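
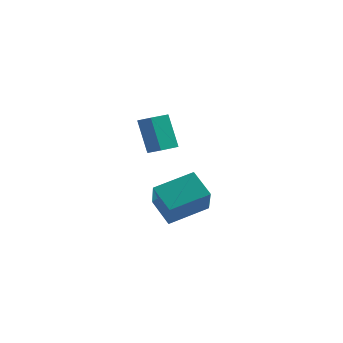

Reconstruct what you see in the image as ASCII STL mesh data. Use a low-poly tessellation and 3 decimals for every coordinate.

solid 
facet normal -0.311 0.411 0.857
outer loop
vertex -3.278 -0.553 4.468
vertex -2.617 0.378 4.261
vertex -3.963 -0.164 4.033
endloop
endfacet
facet normal -0.569 -0.803 0.179
outer loop
vertex -3.363 -0.958 2.379
vertex -3.278 -0.553 4.468
vertex -3.963 -0.164 4.033
endloop
endfacet
facet normal -0.311 0.412 0.856
outer loop
vertex -3.963 -0.164 4.033
vertex -2.617 0.378 4.261
vertex -3.302 0.767 3.825
endloop
endfacet
facet normal -0.761 0.432 -0.484
outer loop
vertex -3.302 0.767 3.825
vertex -3.363 -0.958 2.379
vertex -3.963 -0.164 4.033
endloop
endfacet
facet normal 0.761 -0.433 0.484
outer loop
vertex -3.278 -0.553 4.468
vertex -2.017 -0.416 2.607
vertex -2.617 0.378 4.261
endloop
endfacet
facet normal -0.569 -0.802 0.179
outer loop
vertex -2.678 -1.347 2.815
vertex -3.278 -0.553 4.468
vertex -3.363 -0.958 2.379
endloop
endfacet
facet normal 0.761 -0.432 0.484
outer loop
vertex -2.678 -1.347 2.815
vertex -2.017 -0.416 2.607
vertex -3.278 -0.553 4.468
endloop
endfacet
facet normal 0.569 0.802 -0.179
outer loop
vertex -2.617 0.378 4.261
vertex -2.017 -0.416 2.607
vertex -3.302 0.767 3.825
endloop
endfacet
facet normal -0.761 0.433 -0.484
outer loop
vertex -2.702 -0.027 2.172
vertex -3.363 -0.958 2.379
vertex -3.302 0.767 3.825
endloop
endfacet
facet normal 0.569 0.802 -0.179
outer loop
vertex -3.302 0.767 3.825
vertex -2.017 -0.416 2.607
vertex -2.702 -0.027 2.172
endloop
endfacet
facet normal 0.311 -0.412 -0.857
outer loop
vertex -2.702 -0.027 2.172
vertex -2.678 -1.347 2.815
vertex -3.363 -0.958 2.379
endloop
endfacet
facet normal 0.310 -0.412 -0.857
outer loop
vertex -2.017 -0.416 2.607
vertex -2.678 -1.347 2.815
vertex -2.702 -0.027 2.172
endloop
endfacet
facet normal -0.801 -0.542 -0.253
outer loop
vertex -2.447 -0.316 -1.738
vertex -3.404 0.712 -0.911
vertex -2.678 0.795 -3.386
endloop
endfacet
facet normal 0.587 -0.631 -0.507
outer loop
vertex -0.916 1.988 -2.829
vertex -2.447 -0.316 -1.738
vertex -2.678 0.795 -3.386
endloop
endfacet
facet normal -0.801 -0.542 -0.253
outer loop
vertex -2.678 0.795 -3.386
vertex -3.404 0.712 -0.911
vertex -3.635 1.823 -2.559
endloop
endfacet
facet normal -0.115 0.555 -0.824
outer loop
vertex -3.635 1.823 -2.559
vertex -0.916 1.988 -2.829
vertex -2.678 0.795 -3.386
endloop
endfacet
facet normal 0.115 -0.555 0.824
outer loop
vertex -2.447 -0.316 -1.738
vertex -1.642 1.905 -0.354
vertex -3.404 0.712 -0.911
endloop
endfacet
facet normal 0.587 -0.631 -0.507
outer loop
vertex -0.685 0.877 -1.181
vertex -2.447 -0.316 -1.738
vertex -0.916 1.988 -2.829
endloop
endfacet
facet normal 0.115 -0.555 0.824
outer loop
vertex -0.685 0.877 -1.181
vertex -1.642 1.905 -0.354
vertex -2.447 -0.316 -1.738
endloop
endfacet
facet normal -0.587 0.631 0.507
outer loop
vertex -3.404 0.712 -0.911
vertex -1.642 1.905 -0.354
vertex -3.635 1.823 -2.559
endloop
endfacet
facet normal -0.115 0.555 -0.824
outer loop
vertex -1.873 3.016 -2.002
vertex -0.916 1.988 -2.829
vertex -3.635 1.823 -2.559
endloop
endfacet
facet normal -0.587 0.631 0.507
outer loop
vertex -3.635 1.823 -2.559
vertex -1.642 1.905 -0.354
vertex -1.873 3.016 -2.002
endloop
endfacet
facet normal 0.801 0.542 0.253
outer loop
vertex -1.873 3.016 -2.002
vertex -0.685 0.877 -1.181
vertex -0.916 1.988 -2.829
endloop
endfacet
facet normal 0.801 0.542 0.253
outer loop
vertex -1.642 1.905 -0.354
vertex -0.685 0.877 -1.181
vertex -1.873 3.016 -2.002
endloop
endfacet

endsolid


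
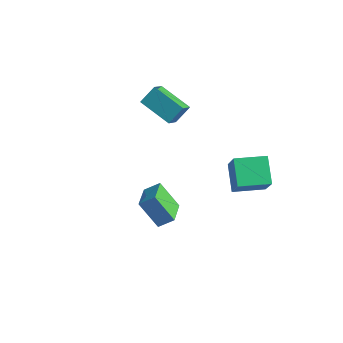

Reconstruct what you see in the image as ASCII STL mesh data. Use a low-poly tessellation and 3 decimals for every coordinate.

solid 
facet normal -0.433 0.350 -0.831
outer loop
vertex 2.097 2.912 -2.331
vertex 3.316 4.263 -2.397
vertex 3.142 1.923 -3.292
endloop
endfacet
facet normal -0.669 -0.742 0.036
outer loop
vertex 4.064 1.177 -1.523
vertex 2.097 2.912 -2.331
vertex 3.142 1.923 -3.292
endloop
endfacet
facet normal -0.433 0.350 -0.831
outer loop
vertex 3.142 1.923 -3.292
vertex 3.316 4.263 -2.397
vertex 4.36 3.274 -3.358
endloop
endfacet
facet normal 0.604 -0.572 -0.556
outer loop
vertex 4.36 3.274 -3.358
vertex 4.064 1.177 -1.523
vertex 3.142 1.923 -3.292
endloop
endfacet
facet normal -0.604 0.572 0.556
outer loop
vertex 2.097 2.912 -2.331
vertex 4.238 3.517 -0.628
vertex 3.316 4.263 -2.397
endloop
endfacet
facet normal -0.669 -0.742 0.036
outer loop
vertex 3.02 2.166 -0.562
vertex 2.097 2.912 -2.331
vertex 4.064 1.177 -1.523
endloop
endfacet
facet normal -0.604 0.571 0.556
outer loop
vertex 3.02 2.166 -0.562
vertex 4.238 3.517 -0.628
vertex 2.097 2.912 -2.331
endloop
endfacet
facet normal 0.670 0.742 -0.036
outer loop
vertex 3.316 4.263 -2.397
vertex 4.238 3.517 -0.628
vertex 4.36 3.274 -3.358
endloop
endfacet
facet normal 0.603 -0.572 -0.556
outer loop
vertex 5.283 2.528 -1.589
vertex 4.064 1.177 -1.523
vertex 4.36 3.274 -3.358
endloop
endfacet
facet normal 0.669 0.742 -0.036
outer loop
vertex 4.36 3.274 -3.358
vertex 4.238 3.517 -0.628
vertex 5.283 2.528 -1.589
endloop
endfacet
facet normal 0.433 -0.350 0.831
outer loop
vertex 5.283 2.528 -1.589
vertex 3.02 2.166 -0.562
vertex 4.064 1.177 -1.523
endloop
endfacet
facet normal 0.433 -0.350 0.831
outer loop
vertex 4.238 3.517 -0.628
vertex 3.02 2.166 -0.562
vertex 5.283 2.528 -1.589
endloop
endfacet
facet normal -0.944 -0.008 0.329
outer loop
vertex -2.885 2.83 1.477
vertex -3.199 3.821 0.6
vertex -3.176 1.981 0.62
endloop
endfacet
facet normal 0.231 -0.729 0.644
outer loop
vertex -1.221 1.999 -0.06
vertex -2.885 2.83 1.477
vertex -3.176 1.981 0.62
endloop
endfacet
facet normal -0.944 -0.008 0.329
outer loop
vertex -3.176 1.981 0.62
vertex -3.199 3.821 0.6
vertex -3.49 2.973 -0.256
endloop
endfacet
facet normal -0.234 -0.684 -0.691
outer loop
vertex -3.49 2.973 -0.256
vertex -1.221 1.999 -0.06
vertex -3.176 1.981 0.62
endloop
endfacet
facet normal 0.234 0.685 0.690
outer loop
vertex -2.885 2.83 1.477
vertex -1.244 3.839 -0.08
vertex -3.199 3.821 0.6
endloop
endfacet
facet normal 0.231 -0.729 0.644
outer loop
vertex -0.93 2.847 0.796
vertex -2.885 2.83 1.477
vertex -1.221 1.999 -0.06
endloop
endfacet
facet normal 0.235 0.684 0.691
outer loop
vertex -0.93 2.847 0.796
vertex -1.244 3.839 -0.08
vertex -2.885 2.83 1.477
endloop
endfacet
facet normal -0.231 0.729 -0.644
outer loop
vertex -3.199 3.821 0.6
vertex -1.244 3.839 -0.08
vertex -3.49 2.973 -0.256
endloop
endfacet
facet normal -0.234 -0.685 -0.690
outer loop
vertex -1.535 2.99 -0.937
vertex -1.221 1.999 -0.06
vertex -3.49 2.973 -0.256
endloop
endfacet
facet normal -0.231 0.729 -0.644
outer loop
vertex -3.49 2.973 -0.256
vertex -1.244 3.839 -0.08
vertex -1.535 2.99 -0.937
endloop
endfacet
facet normal 0.944 0.008 -0.329
outer loop
vertex -1.535 2.99 -0.937
vertex -0.93 2.847 0.796
vertex -1.221 1.999 -0.06
endloop
endfacet
facet normal 0.944 0.008 -0.329
outer loop
vertex -1.244 3.839 -0.08
vertex -0.93 2.847 0.796
vertex -1.535 2.99 -0.937
endloop
endfacet
facet normal -0.624 -0.534 -0.570
outer loop
vertex 1.923 -4.252 0.124
vertex 1.173 -2.936 -0.288
vertex 3.023 -4.059 -1.262
endloop
endfacet
facet normal 0.478 -0.838 0.263
outer loop
vertex 3.647 -3.524 -0.692
vertex 1.923 -4.252 0.124
vertex 3.023 -4.059 -1.262
endloop
endfacet
facet normal -0.624 -0.535 -0.570
outer loop
vertex 3.023 -4.059 -1.262
vertex 1.173 -2.936 -0.288
vertex 2.272 -2.743 -1.674
endloop
endfacet
facet normal 0.618 0.109 -0.779
outer loop
vertex 2.272 -2.743 -1.674
vertex 3.647 -3.524 -0.692
vertex 3.023 -4.059 -1.262
endloop
endfacet
facet normal -0.618 -0.109 0.779
outer loop
vertex 1.923 -4.252 0.124
vertex 1.797 -2.401 0.282
vertex 1.173 -2.936 -0.288
endloop
endfacet
facet normal 0.478 -0.838 0.262
outer loop
vertex 2.548 -3.717 0.694
vertex 1.923 -4.252 0.124
vertex 3.647 -3.524 -0.692
endloop
endfacet
facet normal -0.618 -0.109 0.779
outer loop
vertex 2.548 -3.717 0.694
vertex 1.797 -2.401 0.282
vertex 1.923 -4.252 0.124
endloop
endfacet
facet normal -0.478 0.838 -0.263
outer loop
vertex 1.173 -2.936 -0.288
vertex 1.797 -2.401 0.282
vertex 2.272 -2.743 -1.674
endloop
endfacet
facet normal 0.618 0.108 -0.779
outer loop
vertex 2.897 -2.208 -1.104
vertex 3.647 -3.524 -0.692
vertex 2.272 -2.743 -1.674
endloop
endfacet
facet normal -0.478 0.838 -0.263
outer loop
vertex 2.272 -2.743 -1.674
vertex 1.797 -2.401 0.282
vertex 2.897 -2.208 -1.104
endloop
endfacet
facet normal 0.625 0.534 0.570
outer loop
vertex 2.897 -2.208 -1.104
vertex 2.548 -3.717 0.694
vertex 3.647 -3.524 -0.692
endloop
endfacet
facet normal 0.624 0.535 0.570
outer loop
vertex 1.797 -2.401 0.282
vertex 2.548 -3.717 0.694
vertex 2.897 -2.208 -1.104
endloop
endfacet

endsolid


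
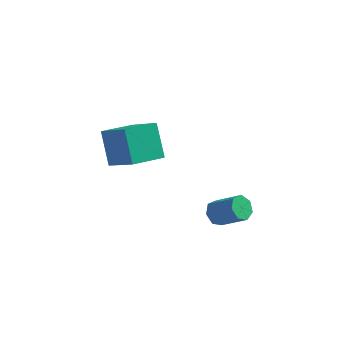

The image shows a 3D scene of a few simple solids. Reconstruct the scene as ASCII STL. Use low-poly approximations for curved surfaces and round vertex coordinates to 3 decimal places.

solid 
facet normal -0.737 0.212 -0.642
outer loop
vertex 3.192 -2.436 -2.099
vertex 2.794 -2.607 -1.699
vertex 3.023 -2.07 -1.784
endloop
endfacet
facet normal 0.591 0.665 -0.456
outer loop
vertex 3.192 -2.436 -2.099
vertex 3.023 -2.07 -1.784
vertex 4.245 -2.742 -1.181
endloop
endfacet
facet normal 0.591 0.666 -0.455
outer loop
vertex 4.245 -2.742 -1.181
vertex 3.023 -2.07 -1.784
vertex 4.076 -2.376 -0.865
endloop
endfacet
facet normal 0.736 -0.215 0.642
outer loop
vertex 4.245 -2.742 -1.181
vertex 4.076 -2.376 -0.865
vertex 3.846 -2.913 -0.781
endloop
endfacet
facet normal -0.736 0.212 -0.643
outer loop
vertex 3.023 -2.07 -1.784
vertex 2.794 -2.607 -1.699
vertex 2.681 -2.109 -1.405
endloop
endfacet
facet normal 0.109 0.974 0.199
outer loop
vertex 3.023 -2.07 -1.784
vertex 2.681 -2.109 -1.405
vertex 4.076 -2.376 -0.865
endloop
endfacet
facet normal 0.110 0.974 0.197
outer loop
vertex 4.076 -2.376 -0.865
vertex 2.681 -2.109 -1.405
vertex 3.734 -2.414 -0.486
endloop
endfacet
facet normal 0.736 -0.215 0.642
outer loop
vertex 4.076 -2.376 -0.865
vertex 3.734 -2.414 -0.486
vertex 3.846 -2.913 -0.781
endloop
endfacet
facet normal -0.736 0.212 -0.643
outer loop
vertex 2.681 -2.109 -1.405
vertex 2.794 -2.607 -1.699
vertex 2.424 -2.522 -1.247
endloop
endfacet
facet normal -0.453 0.550 0.702
outer loop
vertex 2.681 -2.109 -1.405
vertex 2.424 -2.522 -1.247
vertex 3.734 -2.414 -0.486
endloop
endfacet
facet normal -0.453 0.548 0.703
outer loop
vertex 3.734 -2.414 -0.486
vertex 2.424 -2.522 -1.247
vertex 3.477 -2.828 -0.329
endloop
endfacet
facet normal 0.737 -0.214 0.642
outer loop
vertex 3.734 -2.414 -0.486
vertex 3.477 -2.828 -0.329
vertex 3.846 -2.913 -0.781
endloop
endfacet
facet normal -0.736 0.214 -0.643
outer loop
vertex 2.424 -2.522 -1.247
vertex 2.794 -2.607 -1.699
vertex 2.445 -3.0 -1.43
endloop
endfacet
facet normal -0.675 -0.289 0.678
outer loop
vertex 2.424 -2.522 -1.247
vertex 2.445 -3.0 -1.43
vertex 3.477 -2.828 -0.329
endloop
endfacet
facet normal -0.675 -0.289 0.678
outer loop
vertex 3.477 -2.828 -0.329
vertex 2.445 -3.0 -1.43
vertex 3.498 -3.306 -0.512
endloop
endfacet
facet normal 0.737 -0.213 0.642
outer loop
vertex 3.477 -2.828 -0.329
vertex 3.498 -3.306 -0.512
vertex 3.846 -2.913 -0.781
endloop
endfacet
facet normal -0.736 0.214 -0.642
outer loop
vertex 2.445 -3.0 -1.43
vertex 2.794 -2.607 -1.699
vertex 2.729 -3.182 -1.816
endloop
endfacet
facet normal -0.389 -0.910 0.143
outer loop
vertex 2.445 -3.0 -1.43
vertex 2.729 -3.182 -1.816
vertex 3.498 -3.306 -0.512
endloop
endfacet
facet normal -0.388 -0.910 0.142
outer loop
vertex 3.498 -3.306 -0.512
vertex 2.729 -3.182 -1.816
vertex 3.781 -3.487 -0.897
endloop
endfacet
facet normal 0.737 -0.213 0.642
outer loop
vertex 3.498 -3.306 -0.512
vertex 3.781 -3.487 -0.897
vertex 3.846 -2.913 -0.781
endloop
endfacet
facet normal -0.737 0.214 -0.641
outer loop
vertex 2.729 -3.182 -1.816
vertex 2.794 -2.607 -1.699
vertex 3.061 -2.931 -2.114
endloop
endfacet
facet normal 0.191 -0.845 -0.499
outer loop
vertex 2.729 -3.182 -1.816
vertex 3.061 -2.931 -2.114
vertex 3.781 -3.487 -0.897
endloop
endfacet
facet normal 0.189 -0.846 -0.498
outer loop
vertex 3.781 -3.487 -0.897
vertex 3.061 -2.931 -2.114
vertex 4.114 -3.237 -1.195
endloop
endfacet
facet normal 0.736 -0.213 0.643
outer loop
vertex 3.781 -3.487 -0.897
vertex 4.114 -3.237 -1.195
vertex 3.846 -2.913 -0.781
endloop
endfacet
facet normal -0.737 0.214 -0.641
outer loop
vertex 3.061 -2.931 -2.114
vertex 2.794 -2.607 -1.699
vertex 3.192 -2.436 -2.099
endloop
endfacet
facet normal 0.627 -0.143 -0.766
outer loop
vertex 3.061 -2.931 -2.114
vertex 3.192 -2.436 -2.099
vertex 4.114 -3.237 -1.195
endloop
endfacet
facet normal 0.626 -0.144 -0.766
outer loop
vertex 4.114 -3.237 -1.195
vertex 3.192 -2.436 -2.099
vertex 4.245 -2.742 -1.181
endloop
endfacet
facet normal 0.736 -0.213 0.643
outer loop
vertex 4.114 -3.237 -1.195
vertex 4.245 -2.742 -1.181
vertex 3.846 -2.913 -0.781
endloop
endfacet
facet normal -0.714 -0.662 0.227
outer loop
vertex -1.275 -0.835 1.293
vertex -2.463 0.033 0.091
vertex -0.749 -1.827 0.056
endloop
endfacet
facet normal 0.625 -0.457 0.632
outer loop
vertex 0.343 -0.813 -0.291
vertex -1.275 -0.835 1.293
vertex -0.749 -1.827 0.056
endloop
endfacet
facet normal -0.714 -0.662 0.227
outer loop
vertex -0.749 -1.827 0.056
vertex -2.463 0.033 0.091
vertex -1.937 -0.958 -1.146
endloop
endfacet
facet normal 0.315 -0.593 -0.741
outer loop
vertex -1.937 -0.958 -1.146
vertex 0.343 -0.813 -0.291
vertex -0.749 -1.827 0.056
endloop
endfacet
facet normal -0.316 0.593 0.740
outer loop
vertex -1.275 -0.835 1.293
vertex -1.371 1.047 -0.256
vertex -2.463 0.033 0.091
endloop
endfacet
facet normal 0.625 -0.457 0.632
outer loop
vertex -0.183 0.178 0.946
vertex -1.275 -0.835 1.293
vertex 0.343 -0.813 -0.291
endloop
endfacet
facet normal -0.315 0.593 0.741
outer loop
vertex -0.183 0.178 0.946
vertex -1.371 1.047 -0.256
vertex -1.275 -0.835 1.293
endloop
endfacet
facet normal -0.625 0.457 -0.632
outer loop
vertex -2.463 0.033 0.091
vertex -1.371 1.047 -0.256
vertex -1.937 -0.958 -1.146
endloop
endfacet
facet normal 0.315 -0.594 -0.740
outer loop
vertex -0.845 0.055 -1.493
vertex 0.343 -0.813 -0.291
vertex -1.937 -0.958 -1.146
endloop
endfacet
facet normal -0.625 0.457 -0.633
outer loop
vertex -1.937 -0.958 -1.146
vertex -1.371 1.047 -0.256
vertex -0.845 0.055 -1.493
endloop
endfacet
facet normal 0.714 0.662 -0.227
outer loop
vertex -0.845 0.055 -1.493
vertex -0.183 0.178 0.946
vertex 0.343 -0.813 -0.291
endloop
endfacet
facet normal 0.714 0.662 -0.227
outer loop
vertex -1.371 1.047 -0.256
vertex -0.183 0.178 0.946
vertex -0.845 0.055 -1.493
endloop
endfacet

endsolid


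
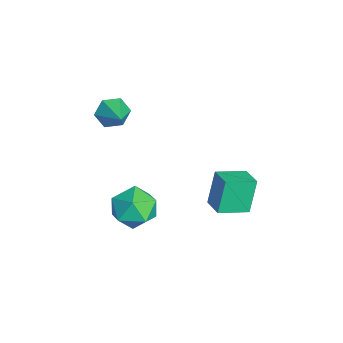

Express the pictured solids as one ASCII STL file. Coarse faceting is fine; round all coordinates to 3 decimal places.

solid 
facet normal -0.874 -0.184 -0.450
outer loop
vertex -2.877 -1.188 -2.579
vertex -3.28 -0.789 -1.959
vertex -3.022 -0.363 -2.635
endloop
endfacet
facet normal 0.788 0.097 -0.608
outer loop
vertex -2.877 -1.188 -2.579
vertex -3.022 -0.363 -2.635
vertex -1.96 -0.511 -1.281
endloop
endfacet
facet normal -0.874 -0.185 -0.450
outer loop
vertex -3.022 -0.363 -2.635
vertex -3.28 -0.789 -1.959
vertex -3.425 0.036 -2.016
endloop
endfacet
facet normal 0.449 0.855 -0.259
outer loop
vertex -3.022 -0.363 -2.635
vertex -3.425 0.036 -2.016
vertex -1.96 -0.511 -1.281
endloop
endfacet
facet normal -0.874 -0.185 -0.450
outer loop
vertex -3.425 0.036 -2.016
vertex -3.28 -0.789 -1.959
vertex -3.683 -0.391 -1.339
endloop
endfacet
facet normal 0.040 0.838 0.544
outer loop
vertex -3.425 0.036 -2.016
vertex -3.683 -0.391 -1.339
vertex -1.96 -0.511 -1.281
endloop
endfacet
facet normal -0.874 -0.185 -0.449
outer loop
vertex -3.683 -0.391 -1.339
vertex -3.28 -0.789 -1.959
vertex -3.537 -1.216 -1.283
endloop
endfacet
facet normal -0.029 0.063 0.998
outer loop
vertex -3.683 -0.391 -1.339
vertex -3.537 -1.216 -1.283
vertex -1.96 -0.511 -1.281
endloop
endfacet
facet normal -0.874 -0.185 -0.449
outer loop
vertex -3.537 -1.216 -1.283
vertex -3.28 -0.789 -1.959
vertex -3.134 -1.615 -1.903
endloop
endfacet
facet normal 0.310 -0.695 0.649
outer loop
vertex -3.537 -1.216 -1.283
vertex -3.134 -1.615 -1.903
vertex -1.96 -0.511 -1.281
endloop
endfacet
facet normal -0.874 -0.185 -0.449
outer loop
vertex -3.134 -1.615 -1.903
vertex -3.28 -0.789 -1.959
vertex -2.877 -1.188 -2.579
endloop
endfacet
facet normal 0.719 -0.678 -0.155
outer loop
vertex -3.134 -1.615 -1.903
vertex -2.877 -1.188 -2.579
vertex -1.96 -0.511 -1.281
endloop
endfacet
facet normal -0.932 -0.289 -0.216
outer loop
vertex 0.728 3.267 -2.78
vertex 0.391 4.667 -3.201
vertex 1.223 2.895 -4.417
endloop
endfacet
facet normal 0.224 -0.933 0.280
outer loop
vertex 2.249 3.213 -4.179
vertex 0.728 3.267 -2.78
vertex 1.223 2.895 -4.417
endloop
endfacet
facet normal -0.932 -0.289 -0.216
outer loop
vertex 1.223 2.895 -4.417
vertex 0.391 4.667 -3.201
vertex 0.886 4.295 -4.837
endloop
endfacet
facet normal 0.283 -0.213 -0.935
outer loop
vertex 0.886 4.295 -4.837
vertex 2.249 3.213 -4.179
vertex 1.223 2.895 -4.417
endloop
endfacet
facet normal -0.283 0.213 0.935
outer loop
vertex 0.728 3.267 -2.78
vertex 1.417 4.985 -2.963
vertex 0.391 4.667 -3.201
endloop
endfacet
facet normal 0.225 -0.933 0.280
outer loop
vertex 1.754 3.585 -2.543
vertex 0.728 3.267 -2.78
vertex 2.249 3.213 -4.179
endloop
endfacet
facet normal -0.282 0.213 0.936
outer loop
vertex 1.754 3.585 -2.543
vertex 1.417 4.985 -2.963
vertex 0.728 3.267 -2.78
endloop
endfacet
facet normal -0.224 0.933 -0.280
outer loop
vertex 0.391 4.667 -3.201
vertex 1.417 4.985 -2.963
vertex 0.886 4.295 -4.837
endloop
endfacet
facet normal 0.282 -0.213 -0.935
outer loop
vertex 1.912 4.613 -4.6
vertex 2.249 3.213 -4.179
vertex 0.886 4.295 -4.837
endloop
endfacet
facet normal -0.225 0.933 -0.280
outer loop
vertex 0.886 4.295 -4.837
vertex 1.417 4.985 -2.963
vertex 1.912 4.613 -4.6
endloop
endfacet
facet normal 0.932 0.289 0.216
outer loop
vertex 1.912 4.613 -4.6
vertex 1.754 3.585 -2.543
vertex 2.249 3.213 -4.179
endloop
endfacet
facet normal 0.932 0.289 0.216
outer loop
vertex 1.417 4.985 -2.963
vertex 1.754 3.585 -2.543
vertex 1.912 4.613 -4.6
endloop
endfacet
facet normal -0.911 0.164 0.378
outer loop
vertex 1.497 -0.752 -3.106
vertex 1.968 -0.248 -2.19
vertex 1.698 0.377 -3.112
endloop
endfacet
facet normal -0.928 0.163 -0.335
outer loop
vertex 1.497 -0.752 -3.106
vertex 1.698 0.377 -3.112
vertex 1.924 -0.251 -4.044
endloop
endfacet
facet normal -0.683 -0.468 -0.561
outer loop
vertex 1.497 -0.752 -3.106
vertex 1.924 -0.251 -4.044
vertex 2.334 -1.264 -3.698
endloop
endfacet
facet normal -0.515 -0.857 0.014
outer loop
vertex 1.497 -0.752 -3.106
vertex 2.334 -1.264 -3.698
vertex 2.361 -1.262 -2.552
endloop
endfacet
facet normal -0.656 -0.466 0.594
outer loop
vertex 1.497 -0.752 -3.106
vertex 2.361 -1.262 -2.552
vertex 1.968 -0.248 -2.19
endloop
endfacet
facet normal -0.481 0.669 -0.567
outer loop
vertex 1.924 -0.251 -4.044
vertex 1.698 0.377 -3.112
vertex 2.659 0.562 -3.708
endloop
endfacet
facet normal -0.454 0.670 0.587
outer loop
vertex 1.698 0.377 -3.112
vertex 1.968 -0.248 -2.19
vertex 2.686 0.564 -2.562
endloop
endfacet
facet normal -0.041 -0.350 0.936
outer loop
vertex 1.968 -0.248 -2.19
vertex 2.361 -1.262 -2.552
vertex 3.096 -0.449 -2.216
endloop
endfacet
facet normal 0.187 -0.982 -0.003
outer loop
vertex 2.361 -1.262 -2.552
vertex 2.334 -1.264 -3.698
vertex 3.322 -1.077 -3.148
endloop
endfacet
facet normal -0.084 -0.352 -0.932
outer loop
vertex 2.334 -1.264 -3.698
vertex 1.924 -0.251 -4.044
vertex 3.052 -0.452 -4.07
endloop
endfacet
facet normal 0.515 0.857 -0.014
outer loop
vertex 3.523 0.052 -3.154
vertex 2.659 0.562 -3.708
vertex 2.686 0.564 -2.562
endloop
endfacet
facet normal 0.683 0.468 0.561
outer loop
vertex 3.523 0.052 -3.154
vertex 2.686 0.564 -2.562
vertex 3.096 -0.449 -2.216
endloop
endfacet
facet normal 0.928 -0.163 0.335
outer loop
vertex 3.523 0.052 -3.154
vertex 3.096 -0.449 -2.216
vertex 3.322 -1.077 -3.148
endloop
endfacet
facet normal 0.911 -0.164 -0.378
outer loop
vertex 3.523 0.052 -3.154
vertex 3.322 -1.077 -3.148
vertex 3.052 -0.452 -4.07
endloop
endfacet
facet normal 0.656 0.466 -0.594
outer loop
vertex 3.523 0.052 -3.154
vertex 3.052 -0.452 -4.07
vertex 2.659 0.562 -3.708
endloop
endfacet
facet normal -0.187 0.982 0.003
outer loop
vertex 2.686 0.564 -2.562
vertex 2.659 0.562 -3.708
vertex 1.698 0.377 -3.112
endloop
endfacet
facet normal 0.084 0.352 0.932
outer loop
vertex 3.096 -0.449 -2.216
vertex 2.686 0.564 -2.562
vertex 1.968 -0.248 -2.19
endloop
endfacet
facet normal 0.481 -0.669 0.567
outer loop
vertex 3.322 -1.077 -3.148
vertex 3.096 -0.449 -2.216
vertex 2.361 -1.262 -2.552
endloop
endfacet
facet normal 0.454 -0.670 -0.587
outer loop
vertex 3.052 -0.452 -4.07
vertex 3.322 -1.077 -3.148
vertex 2.334 -1.264 -3.698
endloop
endfacet
facet normal 0.041 0.350 -0.936
outer loop
vertex 2.659 0.562 -3.708
vertex 3.052 -0.452 -4.07
vertex 1.924 -0.251 -4.044
endloop
endfacet

endsolid


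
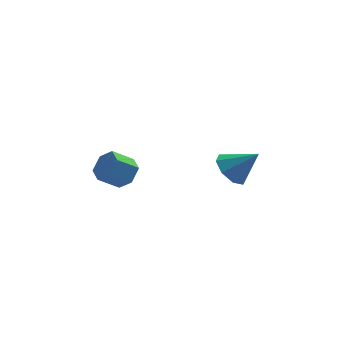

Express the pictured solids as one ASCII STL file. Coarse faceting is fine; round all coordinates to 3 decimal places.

solid 
facet normal 0.775 0.185 -0.604
outer loop
vertex -2.562 -2.423 -1.704
vertex -3.102 -2.029 -2.276
vertex -2.718 -1.559 -1.639
endloop
endfacet
facet normal 0.607 0.050 0.793
outer loop
vertex -2.562 -2.423 -1.704
vertex -2.718 -1.559 -1.639
vertex -3.577 -2.665 -0.912
endloop
endfacet
facet normal 0.607 0.050 0.793
outer loop
vertex -3.577 -2.665 -0.912
vertex -2.718 -1.559 -1.639
vertex -3.733 -1.801 -0.847
endloop
endfacet
facet normal -0.774 -0.185 0.605
outer loop
vertex -3.577 -2.665 -0.912
vertex -3.733 -1.801 -0.847
vertex -4.118 -2.271 -1.484
endloop
endfacet
facet normal 0.775 0.185 -0.604
outer loop
vertex -2.718 -1.559 -1.639
vertex -3.102 -2.029 -2.276
vertex -3.258 -1.165 -2.211
endloop
endfacet
facet normal 0.151 0.875 0.460
outer loop
vertex -2.718 -1.559 -1.639
vertex -3.258 -1.165 -2.211
vertex -3.733 -1.801 -0.847
endloop
endfacet
facet normal 0.151 0.875 0.460
outer loop
vertex -3.733 -1.801 -0.847
vertex -3.258 -1.165 -2.211
vertex -4.273 -1.407 -1.419
endloop
endfacet
facet normal -0.775 -0.185 0.605
outer loop
vertex -3.733 -1.801 -0.847
vertex -4.273 -1.407 -1.419
vertex -4.118 -2.271 -1.484
endloop
endfacet
facet normal 0.774 0.185 -0.605
outer loop
vertex -3.258 -1.165 -2.211
vertex -3.102 -2.029 -2.276
vertex -3.643 -1.635 -2.848
endloop
endfacet
facet normal -0.456 0.825 -0.333
outer loop
vertex -3.258 -1.165 -2.211
vertex -3.643 -1.635 -2.848
vertex -4.273 -1.407 -1.419
endloop
endfacet
facet normal -0.456 0.825 -0.333
outer loop
vertex -4.273 -1.407 -1.419
vertex -3.643 -1.635 -2.848
vertex -4.658 -1.877 -2.056
endloop
endfacet
facet normal -0.775 -0.185 0.605
outer loop
vertex -4.273 -1.407 -1.419
vertex -4.658 -1.877 -2.056
vertex -4.118 -2.271 -1.484
endloop
endfacet
facet normal 0.774 0.185 -0.605
outer loop
vertex -3.643 -1.635 -2.848
vertex -3.102 -2.029 -2.276
vertex -3.487 -2.499 -2.913
endloop
endfacet
facet normal -0.607 -0.050 -0.793
outer loop
vertex -3.643 -1.635 -2.848
vertex -3.487 -2.499 -2.913
vertex -4.658 -1.877 -2.056
endloop
endfacet
facet normal -0.607 -0.050 -0.793
outer loop
vertex -4.658 -1.877 -2.056
vertex -3.487 -2.499 -2.913
vertex -4.502 -2.741 -2.121
endloop
endfacet
facet normal -0.775 -0.185 0.604
outer loop
vertex -4.658 -1.877 -2.056
vertex -4.502 -2.741 -2.121
vertex -4.118 -2.271 -1.484
endloop
endfacet
facet normal 0.775 0.185 -0.605
outer loop
vertex -3.487 -2.499 -2.913
vertex -3.102 -2.029 -2.276
vertex -2.947 -2.893 -2.341
endloop
endfacet
facet normal -0.151 -0.875 -0.460
outer loop
vertex -3.487 -2.499 -2.913
vertex -2.947 -2.893 -2.341
vertex -4.502 -2.741 -2.121
endloop
endfacet
facet normal -0.151 -0.875 -0.460
outer loop
vertex -4.502 -2.741 -2.121
vertex -2.947 -2.893 -2.341
vertex -3.962 -3.135 -1.549
endloop
endfacet
facet normal -0.775 -0.185 0.604
outer loop
vertex -4.502 -2.741 -2.121
vertex -3.962 -3.135 -1.549
vertex -4.118 -2.271 -1.484
endloop
endfacet
facet normal 0.775 0.185 -0.605
outer loop
vertex -2.947 -2.893 -2.341
vertex -3.102 -2.029 -2.276
vertex -2.562 -2.423 -1.704
endloop
endfacet
facet normal 0.456 -0.825 0.333
outer loop
vertex -2.947 -2.893 -2.341
vertex -2.562 -2.423 -1.704
vertex -3.962 -3.135 -1.549
endloop
endfacet
facet normal 0.456 -0.825 0.333
outer loop
vertex -3.962 -3.135 -1.549
vertex -2.562 -2.423 -1.704
vertex -3.577 -2.665 -0.912
endloop
endfacet
facet normal -0.774 -0.185 0.605
outer loop
vertex -3.962 -3.135 -1.549
vertex -3.577 -2.665 -0.912
vertex -4.118 -2.271 -1.484
endloop
endfacet
facet normal -0.696 0.206 -0.687
outer loop
vertex 2.69 -1.057 -3.686
vertex 1.94 -1.177 -2.962
vertex 2.518 -0.371 -3.306
endloop
endfacet
facet normal 0.935 0.320 -0.155
outer loop
vertex 2.69 -1.057 -3.686
vertex 2.518 -0.371 -3.306
vertex 3.18 -1.543 -1.738
endloop
endfacet
facet normal -0.696 0.206 -0.687
outer loop
vertex 2.518 -0.371 -3.306
vertex 1.94 -1.177 -2.962
vertex 2.007 -0.156 -2.724
endloop
endfacet
facet normal 0.625 0.728 0.280
outer loop
vertex 2.518 -0.371 -3.306
vertex 2.007 -0.156 -2.724
vertex 3.18 -1.543 -1.738
endloop
endfacet
facet normal -0.697 0.206 -0.687
outer loop
vertex 2.007 -0.156 -2.724
vertex 1.94 -1.177 -2.962
vertex 1.457 -0.54 -2.281
endloop
endfacet
facet normal 0.145 0.652 0.745
outer loop
vertex 2.007 -0.156 -2.724
vertex 1.457 -0.54 -2.281
vertex 3.18 -1.543 -1.738
endloop
endfacet
facet normal -0.697 0.206 -0.687
outer loop
vertex 1.457 -0.54 -2.281
vertex 1.94 -1.177 -2.962
vertex 1.19 -1.297 -2.237
endloop
endfacet
facet normal -0.225 0.136 0.965
outer loop
vertex 1.457 -0.54 -2.281
vertex 1.19 -1.297 -2.237
vertex 3.18 -1.543 -1.738
endloop
endfacet
facet normal -0.697 0.206 -0.687
outer loop
vertex 1.19 -1.297 -2.237
vertex 1.94 -1.177 -2.962
vertex 1.362 -1.983 -2.617
endloop
endfacet
facet normal -0.268 -0.517 0.813
outer loop
vertex 1.19 -1.297 -2.237
vertex 1.362 -1.983 -2.617
vertex 3.18 -1.543 -1.738
endloop
endfacet
facet normal -0.697 0.205 -0.687
outer loop
vertex 1.362 -1.983 -2.617
vertex 1.94 -1.177 -2.962
vertex 1.873 -2.198 -3.199
endloop
endfacet
facet normal 0.041 -0.925 0.378
outer loop
vertex 1.362 -1.983 -2.617
vertex 1.873 -2.198 -3.199
vertex 3.18 -1.543 -1.738
endloop
endfacet
facet normal -0.697 0.205 -0.687
outer loop
vertex 1.873 -2.198 -3.199
vertex 1.94 -1.177 -2.962
vertex 2.423 -1.814 -3.642
endloop
endfacet
facet normal 0.522 -0.848 -0.087
outer loop
vertex 1.873 -2.198 -3.199
vertex 2.423 -1.814 -3.642
vertex 3.18 -1.543 -1.738
endloop
endfacet
facet normal -0.697 0.206 -0.687
outer loop
vertex 2.423 -1.814 -3.642
vertex 1.94 -1.177 -2.962
vertex 2.69 -1.057 -3.686
endloop
endfacet
facet normal 0.892 -0.332 -0.307
outer loop
vertex 2.423 -1.814 -3.642
vertex 2.69 -1.057 -3.686
vertex 3.18 -1.543 -1.738
endloop
endfacet

endsolid


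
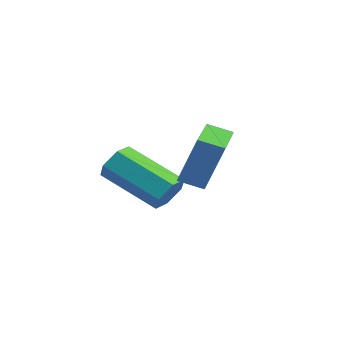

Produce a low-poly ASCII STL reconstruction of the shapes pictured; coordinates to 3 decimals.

solid 
facet normal 0.793 0.391 -0.468
outer loop
vertex -0.606 2.406 -2.082
vertex -0.992 2.559 -2.608
vertex -0.915 3.0 -2.109
endloop
endfacet
facet normal 0.398 0.247 0.883
outer loop
vertex -0.606 2.406 -2.082
vertex -0.915 3.0 -2.109
vertex -2.263 1.588 -1.106
endloop
endfacet
facet normal 0.398 0.247 0.883
outer loop
vertex -2.263 1.588 -1.106
vertex -0.915 3.0 -2.109
vertex -2.572 2.182 -1.133
endloop
endfacet
facet normal -0.793 -0.391 0.467
outer loop
vertex -2.263 1.588 -1.106
vertex -2.572 2.182 -1.133
vertex -2.648 1.741 -1.632
endloop
endfacet
facet normal 0.793 0.391 -0.468
outer loop
vertex -0.915 3.0 -2.109
vertex -0.992 2.559 -2.608
vertex -1.301 3.153 -2.635
endloop
endfacet
facet normal -0.201 0.891 0.406
outer loop
vertex -0.915 3.0 -2.109
vertex -1.301 3.153 -2.635
vertex -2.572 2.182 -1.133
endloop
endfacet
facet normal -0.201 0.891 0.406
outer loop
vertex -2.572 2.182 -1.133
vertex -1.301 3.153 -2.635
vertex -2.958 2.335 -1.659
endloop
endfacet
facet normal -0.792 -0.392 0.467
outer loop
vertex -2.572 2.182 -1.133
vertex -2.958 2.335 -1.659
vertex -2.648 1.741 -1.632
endloop
endfacet
facet normal 0.793 0.391 -0.467
outer loop
vertex -1.301 3.153 -2.635
vertex -0.992 2.559 -2.608
vertex -1.377 2.712 -3.134
endloop
endfacet
facet normal -0.599 0.643 -0.477
outer loop
vertex -1.301 3.153 -2.635
vertex -1.377 2.712 -3.134
vertex -2.958 2.335 -1.659
endloop
endfacet
facet normal -0.599 0.643 -0.477
outer loop
vertex -2.958 2.335 -1.659
vertex -1.377 2.712 -3.134
vertex -3.034 1.894 -2.158
endloop
endfacet
facet normal -0.792 -0.392 0.467
outer loop
vertex -2.958 2.335 -1.659
vertex -3.034 1.894 -2.158
vertex -2.648 1.741 -1.632
endloop
endfacet
facet normal 0.793 0.391 -0.467
outer loop
vertex -1.377 2.712 -3.134
vertex -0.992 2.559 -2.608
vertex -1.068 2.118 -3.107
endloop
endfacet
facet normal -0.398 -0.247 -0.883
outer loop
vertex -1.377 2.712 -3.134
vertex -1.068 2.118 -3.107
vertex -3.034 1.894 -2.158
endloop
endfacet
facet normal -0.398 -0.247 -0.883
outer loop
vertex -3.034 1.894 -2.158
vertex -1.068 2.118 -3.107
vertex -2.725 1.3 -2.131
endloop
endfacet
facet normal -0.793 -0.391 0.468
outer loop
vertex -3.034 1.894 -2.158
vertex -2.725 1.3 -2.131
vertex -2.648 1.741 -1.632
endloop
endfacet
facet normal 0.792 0.392 -0.467
outer loop
vertex -1.068 2.118 -3.107
vertex -0.992 2.559 -2.608
vertex -0.682 1.965 -2.581
endloop
endfacet
facet normal 0.201 -0.891 -0.406
outer loop
vertex -1.068 2.118 -3.107
vertex -0.682 1.965 -2.581
vertex -2.725 1.3 -2.131
endloop
endfacet
facet normal 0.201 -0.891 -0.406
outer loop
vertex -2.725 1.3 -2.131
vertex -0.682 1.965 -2.581
vertex -2.339 1.147 -1.605
endloop
endfacet
facet normal -0.793 -0.391 0.468
outer loop
vertex -2.725 1.3 -2.131
vertex -2.339 1.147 -1.605
vertex -2.648 1.741 -1.632
endloop
endfacet
facet normal 0.792 0.392 -0.467
outer loop
vertex -0.682 1.965 -2.581
vertex -0.992 2.559 -2.608
vertex -0.606 2.406 -2.082
endloop
endfacet
facet normal 0.599 -0.643 0.477
outer loop
vertex -0.682 1.965 -2.581
vertex -0.606 2.406 -2.082
vertex -2.339 1.147 -1.605
endloop
endfacet
facet normal 0.599 -0.643 0.477
outer loop
vertex -2.339 1.147 -1.605
vertex -0.606 2.406 -2.082
vertex -2.263 1.588 -1.106
endloop
endfacet
facet normal -0.793 -0.391 0.467
outer loop
vertex -2.339 1.147 -1.605
vertex -2.263 1.588 -1.106
vertex -2.648 1.741 -1.632
endloop
endfacet
facet normal -0.741 0.669 -0.058
outer loop
vertex -0.361 3.381 0.167
vertex 0.162 3.936 -0.105
vertex -0.662 2.916 -1.355
endloop
endfacet
facet normal -0.646 -0.685 0.337
outer loop
vertex 0.878 1.524 -1.235
vertex -0.361 3.381 0.167
vertex -0.662 2.916 -1.355
endloop
endfacet
facet normal -0.741 0.669 -0.058
outer loop
vertex -0.662 2.916 -1.355
vertex 0.162 3.936 -0.105
vertex -0.139 3.471 -1.628
endloop
endfacet
facet normal -0.186 -0.287 -0.940
outer loop
vertex -0.139 3.471 -1.628
vertex 0.878 1.524 -1.235
vertex -0.662 2.916 -1.355
endloop
endfacet
facet normal 0.185 0.286 0.940
outer loop
vertex -0.361 3.381 0.167
vertex 1.702 2.544 0.015
vertex 0.162 3.936 -0.105
endloop
endfacet
facet normal -0.646 -0.685 0.337
outer loop
vertex 1.179 1.989 0.288
vertex -0.361 3.381 0.167
vertex 0.878 1.524 -1.235
endloop
endfacet
facet normal 0.186 0.287 0.940
outer loop
vertex 1.179 1.989 0.288
vertex 1.702 2.544 0.015
vertex -0.361 3.381 0.167
endloop
endfacet
facet normal 0.646 0.685 -0.337
outer loop
vertex 0.162 3.936 -0.105
vertex 1.702 2.544 0.015
vertex -0.139 3.471 -1.628
endloop
endfacet
facet normal -0.185 -0.286 -0.940
outer loop
vertex 1.401 2.079 -1.507
vertex 0.878 1.524 -1.235
vertex -0.139 3.471 -1.628
endloop
endfacet
facet normal 0.646 0.685 -0.337
outer loop
vertex -0.139 3.471 -1.628
vertex 1.702 2.544 0.015
vertex 1.401 2.079 -1.507
endloop
endfacet
facet normal 0.741 -0.669 0.058
outer loop
vertex 1.401 2.079 -1.507
vertex 1.179 1.989 0.288
vertex 0.878 1.524 -1.235
endloop
endfacet
facet normal 0.741 -0.669 0.058
outer loop
vertex 1.702 2.544 0.015
vertex 1.179 1.989 0.288
vertex 1.401 2.079 -1.507
endloop
endfacet

endsolid


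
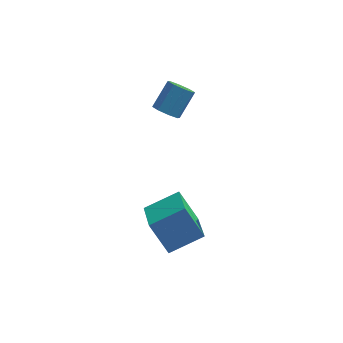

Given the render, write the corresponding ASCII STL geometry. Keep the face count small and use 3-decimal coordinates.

solid 
facet normal -0.424 -0.580 -0.695
outer loop
vertex -0.121 2.634 2.193
vertex -0.746 2.693 2.525
vertex -0.411 3.058 2.016
endloop
endfacet
facet normal 0.732 0.233 -0.640
outer loop
vertex -0.121 2.634 2.193
vertex -0.411 3.058 2.016
vertex 0.531 3.529 3.264
endloop
endfacet
facet normal 0.731 0.235 -0.640
outer loop
vertex 0.531 3.529 3.264
vertex -0.411 3.058 2.016
vertex 0.24 3.953 3.087
endloop
endfacet
facet normal 0.422 0.581 0.696
outer loop
vertex 0.531 3.529 3.264
vertex 0.24 3.953 3.087
vertex -0.094 3.587 3.595
endloop
endfacet
facet normal -0.422 -0.582 -0.695
outer loop
vertex -0.411 3.058 2.016
vertex -0.746 2.693 2.525
vertex -0.898 3.267 2.137
endloop
endfacet
facet normal 0.138 0.717 -0.683
outer loop
vertex -0.411 3.058 2.016
vertex -0.898 3.267 2.137
vertex 0.24 3.953 3.087
endloop
endfacet
facet normal 0.139 0.716 -0.684
outer loop
vertex 0.24 3.953 3.087
vertex -0.898 3.267 2.137
vertex -0.246 4.162 3.207
endloop
endfacet
facet normal 0.422 0.581 0.696
outer loop
vertex 0.24 3.953 3.087
vertex -0.246 4.162 3.207
vertex -0.094 3.587 3.595
endloop
endfacet
facet normal -0.423 -0.582 -0.695
outer loop
vertex -0.898 3.267 2.137
vertex -0.746 2.693 2.525
vertex -1.295 3.14 2.485
endloop
endfacet
facet normal -0.535 0.779 -0.326
outer loop
vertex -0.898 3.267 2.137
vertex -1.295 3.14 2.485
vertex -0.246 4.162 3.207
endloop
endfacet
facet normal -0.535 0.779 -0.326
outer loop
vertex -0.246 4.162 3.207
vertex -1.295 3.14 2.485
vertex -0.644 4.035 3.556
endloop
endfacet
facet normal 0.424 0.581 0.695
outer loop
vertex -0.246 4.162 3.207
vertex -0.644 4.035 3.556
vertex -0.094 3.587 3.595
endloop
endfacet
facet normal -0.422 -0.581 -0.696
outer loop
vertex -1.295 3.14 2.485
vertex -0.746 2.693 2.525
vertex -1.371 2.751 2.856
endloop
endfacet
facet normal -0.895 0.386 0.222
outer loop
vertex -1.295 3.14 2.485
vertex -1.371 2.751 2.856
vertex -0.644 4.035 3.556
endloop
endfacet
facet normal -0.895 0.385 0.223
outer loop
vertex -0.644 4.035 3.556
vertex -1.371 2.751 2.856
vertex -0.719 3.646 3.927
endloop
endfacet
facet normal 0.424 0.581 0.695
outer loop
vertex -0.644 4.035 3.556
vertex -0.719 3.646 3.927
vertex -0.094 3.587 3.595
endloop
endfacet
facet normal -0.422 -0.581 -0.696
outer loop
vertex -1.371 2.751 2.856
vertex -0.746 2.693 2.525
vertex -1.08 2.327 3.033
endloop
endfacet
facet normal -0.731 -0.234 0.641
outer loop
vertex -1.371 2.751 2.856
vertex -1.08 2.327 3.033
vertex -0.719 3.646 3.927
endloop
endfacet
facet normal -0.732 -0.233 0.640
outer loop
vertex -0.719 3.646 3.927
vertex -1.08 2.327 3.033
vertex -0.429 3.222 4.104
endloop
endfacet
facet normal 0.424 0.580 0.695
outer loop
vertex -0.719 3.646 3.927
vertex -0.429 3.222 4.104
vertex -0.094 3.587 3.595
endloop
endfacet
facet normal -0.422 -0.581 -0.696
outer loop
vertex -1.08 2.327 3.033
vertex -0.746 2.693 2.525
vertex -0.594 2.118 2.913
endloop
endfacet
facet normal -0.139 -0.717 0.683
outer loop
vertex -1.08 2.327 3.033
vertex -0.594 2.118 2.913
vertex -0.429 3.222 4.104
endloop
endfacet
facet normal -0.138 -0.717 0.684
outer loop
vertex -0.429 3.222 4.104
vertex -0.594 2.118 2.913
vertex 0.058 3.013 3.983
endloop
endfacet
facet normal 0.422 0.582 0.695
outer loop
vertex -0.429 3.222 4.104
vertex 0.058 3.013 3.983
vertex -0.094 3.587 3.595
endloop
endfacet
facet normal -0.424 -0.581 -0.695
outer loop
vertex -0.594 2.118 2.913
vertex -0.746 2.693 2.525
vertex -0.196 2.245 2.564
endloop
endfacet
facet normal 0.535 -0.780 0.326
outer loop
vertex -0.594 2.118 2.913
vertex -0.196 2.245 2.564
vertex 0.058 3.013 3.983
endloop
endfacet
facet normal 0.535 -0.779 0.326
outer loop
vertex 0.058 3.013 3.983
vertex -0.196 2.245 2.564
vertex 0.455 3.14 3.635
endloop
endfacet
facet normal 0.423 0.582 0.695
outer loop
vertex 0.058 3.013 3.983
vertex 0.455 3.14 3.635
vertex -0.094 3.587 3.595
endloop
endfacet
facet normal -0.424 -0.581 -0.695
outer loop
vertex -0.196 2.245 2.564
vertex -0.746 2.693 2.525
vertex -0.121 2.634 2.193
endloop
endfacet
facet normal 0.896 -0.385 -0.223
outer loop
vertex -0.196 2.245 2.564
vertex -0.121 2.634 2.193
vertex 0.455 3.14 3.635
endloop
endfacet
facet normal 0.895 -0.387 -0.222
outer loop
vertex 0.455 3.14 3.635
vertex -0.121 2.634 2.193
vertex 0.531 3.529 3.264
endloop
endfacet
facet normal 0.422 0.581 0.696
outer loop
vertex 0.455 3.14 3.635
vertex 0.531 3.529 3.264
vertex -0.094 3.587 3.595
endloop
endfacet
facet normal -0.483 0.261 0.836
outer loop
vertex -1.242 -2.03 -1.133
vertex 0.328 -1.421 -0.416
vertex -1.606 -0.154 -1.929
endloop
endfacet
facet normal -0.858 -0.333 -0.392
outer loop
vertex -0.708 -0.639 -3.484
vertex -1.242 -2.03 -1.133
vertex -1.606 -0.154 -1.929
endloop
endfacet
facet normal -0.483 0.261 0.836
outer loop
vertex -1.606 -0.154 -1.929
vertex 0.328 -1.421 -0.416
vertex -0.036 0.455 -1.212
endloop
endfacet
facet normal -0.176 0.906 -0.384
outer loop
vertex -0.036 0.455 -1.212
vertex -0.708 -0.639 -3.484
vertex -1.606 -0.154 -1.929
endloop
endfacet
facet normal 0.176 -0.906 0.384
outer loop
vertex -1.242 -2.03 -1.133
vertex 1.226 -1.906 -1.971
vertex 0.328 -1.421 -0.416
endloop
endfacet
facet normal -0.858 -0.333 -0.392
outer loop
vertex -0.344 -2.515 -2.688
vertex -1.242 -2.03 -1.133
vertex -0.708 -0.639 -3.484
endloop
endfacet
facet normal 0.176 -0.906 0.384
outer loop
vertex -0.344 -2.515 -2.688
vertex 1.226 -1.906 -1.971
vertex -1.242 -2.03 -1.133
endloop
endfacet
facet normal 0.858 0.333 0.392
outer loop
vertex 0.328 -1.421 -0.416
vertex 1.226 -1.906 -1.971
vertex -0.036 0.455 -1.212
endloop
endfacet
facet normal -0.176 0.906 -0.384
outer loop
vertex 0.862 -0.03 -2.767
vertex -0.708 -0.639 -3.484
vertex -0.036 0.455 -1.212
endloop
endfacet
facet normal 0.858 0.333 0.392
outer loop
vertex -0.036 0.455 -1.212
vertex 1.226 -1.906 -1.971
vertex 0.862 -0.03 -2.767
endloop
endfacet
facet normal 0.483 -0.261 -0.836
outer loop
vertex 0.862 -0.03 -2.767
vertex -0.344 -2.515 -2.688
vertex -0.708 -0.639 -3.484
endloop
endfacet
facet normal 0.483 -0.261 -0.836
outer loop
vertex 1.226 -1.906 -1.971
vertex -0.344 -2.515 -2.688
vertex 0.862 -0.03 -2.767
endloop
endfacet

endsolid


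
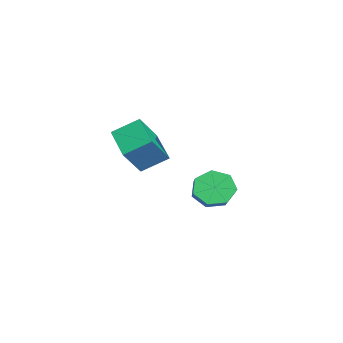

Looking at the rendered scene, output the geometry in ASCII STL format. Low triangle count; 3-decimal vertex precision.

solid 
facet normal -0.523 0.394 -0.756
outer loop
vertex 1.484 -3.771 1.96
vertex 1.314 -2.492 2.744
vertex 3.14 -3.071 1.178
endloop
endfacet
facet normal 0.113 -0.847 -0.519
outer loop
vertex 4.066 -3.768 2.516
vertex 1.484 -3.771 1.96
vertex 3.14 -3.071 1.178
endloop
endfacet
facet normal -0.523 0.394 -0.756
outer loop
vertex 3.14 -3.071 1.178
vertex 1.314 -2.492 2.744
vertex 2.97 -1.792 1.962
endloop
endfacet
facet normal 0.845 0.357 -0.399
outer loop
vertex 2.97 -1.792 1.962
vertex 4.066 -3.768 2.516
vertex 3.14 -3.071 1.178
endloop
endfacet
facet normal -0.845 -0.357 0.399
outer loop
vertex 1.484 -3.771 1.96
vertex 2.24 -3.189 4.082
vertex 1.314 -2.492 2.744
endloop
endfacet
facet normal 0.113 -0.847 -0.519
outer loop
vertex 2.41 -4.468 3.298
vertex 1.484 -3.771 1.96
vertex 4.066 -3.768 2.516
endloop
endfacet
facet normal -0.845 -0.357 0.399
outer loop
vertex 2.41 -4.468 3.298
vertex 2.24 -3.189 4.082
vertex 1.484 -3.771 1.96
endloop
endfacet
facet normal -0.113 0.847 0.519
outer loop
vertex 1.314 -2.492 2.744
vertex 2.24 -3.189 4.082
vertex 2.97 -1.792 1.962
endloop
endfacet
facet normal 0.845 0.357 -0.399
outer loop
vertex 3.896 -2.489 3.3
vertex 4.066 -3.768 2.516
vertex 2.97 -1.792 1.962
endloop
endfacet
facet normal -0.113 0.847 0.519
outer loop
vertex 2.97 -1.792 1.962
vertex 2.24 -3.189 4.082
vertex 3.896 -2.489 3.3
endloop
endfacet
facet normal 0.523 -0.394 0.756
outer loop
vertex 3.896 -2.489 3.3
vertex 2.41 -4.468 3.298
vertex 4.066 -3.768 2.516
endloop
endfacet
facet normal 0.523 -0.394 0.756
outer loop
vertex 2.24 -3.189 4.082
vertex 2.41 -4.468 3.298
vertex 3.896 -2.489 3.3
endloop
endfacet
facet normal -0.860 -0.105 -0.500
outer loop
vertex -2.621 -0.454 -3.35
vertex -3.175 -0.148 -2.462
vertex -2.783 0.474 -3.267
endloop
endfacet
facet normal 0.481 0.161 -0.862
outer loop
vertex -2.621 -0.454 -3.35
vertex -2.783 0.474 -3.267
vertex -1.512 -0.318 -2.706
endloop
endfacet
facet normal 0.481 0.161 -0.862
outer loop
vertex -1.512 -0.318 -2.706
vertex -2.783 0.474 -3.267
vertex -1.674 0.61 -2.623
endloop
endfacet
facet normal 0.860 0.105 0.499
outer loop
vertex -1.512 -0.318 -2.706
vertex -1.674 0.61 -2.623
vertex -2.065 -0.012 -1.818
endloop
endfacet
facet normal -0.860 -0.105 -0.500
outer loop
vertex -2.783 0.474 -3.267
vertex -3.175 -0.148 -2.462
vertex -3.24 0.934 -2.578
endloop
endfacet
facet normal 0.166 0.867 -0.469
outer loop
vertex -2.783 0.474 -3.267
vertex -3.24 0.934 -2.578
vertex -1.674 0.61 -2.623
endloop
endfacet
facet normal 0.166 0.868 -0.468
outer loop
vertex -1.674 0.61 -2.623
vertex -3.24 0.934 -2.578
vertex -2.131 1.07 -1.933
endloop
endfacet
facet normal 0.860 0.106 0.499
outer loop
vertex -1.674 0.61 -2.623
vertex -2.131 1.07 -1.933
vertex -2.065 -0.012 -1.818
endloop
endfacet
facet normal -0.860 -0.105 -0.499
outer loop
vertex -3.24 0.934 -2.578
vertex -3.175 -0.148 -2.462
vertex -3.647 0.579 -1.802
endloop
endfacet
facet normal -0.274 0.921 0.277
outer loop
vertex -3.24 0.934 -2.578
vertex -3.647 0.579 -1.802
vertex -2.131 1.07 -1.933
endloop
endfacet
facet normal -0.274 0.921 0.277
outer loop
vertex -2.131 1.07 -1.933
vertex -3.647 0.579 -1.802
vertex -2.538 0.715 -1.157
endloop
endfacet
facet normal 0.860 0.106 0.499
outer loop
vertex -2.131 1.07 -1.933
vertex -2.538 0.715 -1.157
vertex -2.065 -0.012 -1.818
endloop
endfacet
facet normal -0.860 -0.105 -0.499
outer loop
vertex -3.647 0.579 -1.802
vertex -3.175 -0.148 -2.462
vertex -3.699 -0.323 -1.523
endloop
endfacet
facet normal -0.508 0.281 0.814
outer loop
vertex -3.647 0.579 -1.802
vertex -3.699 -0.323 -1.523
vertex -2.538 0.715 -1.157
endloop
endfacet
facet normal -0.508 0.281 0.814
outer loop
vertex -2.538 0.715 -1.157
vertex -3.699 -0.323 -1.523
vertex -2.59 -0.188 -0.878
endloop
endfacet
facet normal 0.860 0.105 0.500
outer loop
vertex -2.538 0.715 -1.157
vertex -2.59 -0.188 -0.878
vertex -2.065 -0.012 -1.818
endloop
endfacet
facet normal -0.860 -0.105 -0.499
outer loop
vertex -3.699 -0.323 -1.523
vertex -3.175 -0.148 -2.462
vertex -3.356 -1.094 -1.951
endloop
endfacet
facet normal -0.360 -0.570 0.738
outer loop
vertex -3.699 -0.323 -1.523
vertex -3.356 -1.094 -1.951
vertex -2.59 -0.188 -0.878
endloop
endfacet
facet normal -0.358 -0.571 0.738
outer loop
vertex -2.59 -0.188 -0.878
vertex -3.356 -1.094 -1.951
vertex -2.246 -0.958 -1.307
endloop
endfacet
facet normal 0.860 0.106 0.500
outer loop
vertex -2.59 -0.188 -0.878
vertex -2.246 -0.958 -1.307
vertex -2.065 -0.012 -1.818
endloop
endfacet
facet normal -0.860 -0.105 -0.500
outer loop
vertex -3.356 -1.094 -1.951
vertex -3.175 -0.148 -2.462
vertex -2.876 -1.152 -2.765
endloop
endfacet
facet normal 0.060 -0.993 0.106
outer loop
vertex -3.356 -1.094 -1.951
vertex -2.876 -1.152 -2.765
vertex -2.246 -0.958 -1.307
endloop
endfacet
facet normal 0.060 -0.993 0.106
outer loop
vertex -2.246 -0.958 -1.307
vertex -2.876 -1.152 -2.765
vertex -1.767 -1.016 -2.12
endloop
endfacet
facet normal 0.860 0.105 0.499
outer loop
vertex -2.246 -0.958 -1.307
vertex -1.767 -1.016 -2.12
vertex -2.065 -0.012 -1.818
endloop
endfacet
facet normal -0.860 -0.105 -0.500
outer loop
vertex -2.876 -1.152 -2.765
vertex -3.175 -0.148 -2.462
vertex -2.621 -0.454 -3.35
endloop
endfacet
facet normal 0.434 -0.667 -0.606
outer loop
vertex -2.876 -1.152 -2.765
vertex -2.621 -0.454 -3.35
vertex -1.767 -1.016 -2.12
endloop
endfacet
facet normal 0.434 -0.667 -0.606
outer loop
vertex -1.767 -1.016 -2.12
vertex -2.621 -0.454 -3.35
vertex -1.512 -0.318 -2.706
endloop
endfacet
facet normal 0.860 0.105 0.499
outer loop
vertex -1.767 -1.016 -2.12
vertex -1.512 -0.318 -2.706
vertex -2.065 -0.012 -1.818
endloop
endfacet

endsolid


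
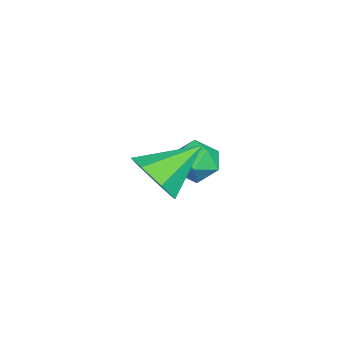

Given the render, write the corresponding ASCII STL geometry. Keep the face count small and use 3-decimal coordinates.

solid 
facet normal -0.879 0.280 0.386
outer loop
vertex -1.189 -0.801 -2.589
vertex -0.86 -0.85 -1.805
vertex -0.818 -0.119 -2.24
endloop
endfacet
facet normal -0.785 0.561 -0.263
outer loop
vertex -1.189 -0.801 -2.589
vertex -0.818 -0.119 -2.24
vertex -0.678 -0.307 -3.059
endloop
endfacet
facet normal -0.690 0.025 -0.724
outer loop
vertex -1.189 -0.801 -2.589
vertex -0.678 -0.307 -3.059
vertex -0.634 -1.155 -3.13
endloop
endfacet
facet normal -0.725 -0.588 -0.359
outer loop
vertex -1.189 -0.801 -2.589
vertex -0.634 -1.155 -3.13
vertex -0.746 -1.49 -2.355
endloop
endfacet
facet normal -0.842 -0.430 0.326
outer loop
vertex -1.189 -0.801 -2.589
vertex -0.746 -1.49 -2.355
vertex -0.86 -0.85 -1.805
endloop
endfacet
facet normal -0.187 0.950 -0.250
outer loop
vertex -0.678 -0.307 -3.059
vertex -0.818 -0.119 -2.24
vertex -0.034 -0.05 -2.565
endloop
endfacet
facet normal -0.339 0.495 0.800
outer loop
vertex -0.818 -0.119 -2.24
vertex -0.86 -0.85 -1.805
vertex -0.146 -0.385 -1.79
endloop
endfacet
facet normal -0.279 -0.654 0.703
outer loop
vertex -0.86 -0.85 -1.805
vertex -0.746 -1.49 -2.355
vertex -0.102 -1.233 -1.861
endloop
endfacet
facet normal -0.088 -0.910 -0.406
outer loop
vertex -0.746 -1.49 -2.355
vertex -0.634 -1.155 -3.13
vertex 0.038 -1.421 -2.68
endloop
endfacet
facet normal -0.032 0.082 -0.996
outer loop
vertex -0.634 -1.155 -3.13
vertex -0.678 -0.307 -3.059
vertex 0.08 -0.69 -3.115
endloop
endfacet
facet normal 0.725 0.588 0.359
outer loop
vertex 0.409 -0.739 -2.331
vertex -0.034 -0.05 -2.565
vertex -0.146 -0.385 -1.79
endloop
endfacet
facet normal 0.690 -0.025 0.724
outer loop
vertex 0.409 -0.739 -2.331
vertex -0.146 -0.385 -1.79
vertex -0.102 -1.233 -1.861
endloop
endfacet
facet normal 0.785 -0.561 0.263
outer loop
vertex 0.409 -0.739 -2.331
vertex -0.102 -1.233 -1.861
vertex 0.038 -1.421 -2.68
endloop
endfacet
facet normal 0.879 -0.280 -0.386
outer loop
vertex 0.409 -0.739 -2.331
vertex 0.038 -1.421 -2.68
vertex 0.08 -0.69 -3.115
endloop
endfacet
facet normal 0.842 0.430 -0.326
outer loop
vertex 0.409 -0.739 -2.331
vertex 0.08 -0.69 -3.115
vertex -0.034 -0.05 -2.565
endloop
endfacet
facet normal 0.088 0.910 0.406
outer loop
vertex -0.146 -0.385 -1.79
vertex -0.034 -0.05 -2.565
vertex -0.818 -0.119 -2.24
endloop
endfacet
facet normal 0.032 -0.082 0.996
outer loop
vertex -0.102 -1.233 -1.861
vertex -0.146 -0.385 -1.79
vertex -0.86 -0.85 -1.805
endloop
endfacet
facet normal 0.187 -0.950 0.250
outer loop
vertex 0.038 -1.421 -2.68
vertex -0.102 -1.233 -1.861
vertex -0.746 -1.49 -2.355
endloop
endfacet
facet normal 0.339 -0.495 -0.800
outer loop
vertex 0.08 -0.69 -3.115
vertex 0.038 -1.421 -2.68
vertex -0.634 -1.155 -3.13
endloop
endfacet
facet normal 0.279 0.654 -0.703
outer loop
vertex -0.034 -0.05 -2.565
vertex 0.08 -0.69 -3.115
vertex -0.678 -0.307 -3.059
endloop
endfacet
facet normal 0.450 -0.713 -0.538
outer loop
vertex 3.664 -1.343 -1.0
vertex 2.789 -1.669 -1.299
vertex 3.364 -0.993 -1.715
endloop
endfacet
facet normal 0.542 0.822 0.175
outer loop
vertex 3.664 -1.343 -1.0
vertex 3.364 -0.993 -1.715
vertex 1.971 -0.371 -0.321
endloop
endfacet
facet normal 0.450 -0.713 -0.537
outer loop
vertex 3.364 -0.993 -1.715
vertex 2.789 -1.669 -1.299
vertex 2.632 -1.152 -2.117
endloop
endfacet
facet normal 0.017 0.919 -0.394
outer loop
vertex 3.364 -0.993 -1.715
vertex 2.632 -1.152 -2.117
vertex 1.971 -0.371 -0.321
endloop
endfacet
facet normal 0.450 -0.713 -0.537
outer loop
vertex 2.632 -1.152 -2.117
vertex 2.789 -1.669 -1.299
vertex 2.018 -1.701 -1.903
endloop
endfacet
facet normal -0.670 0.558 -0.489
outer loop
vertex 2.632 -1.152 -2.117
vertex 2.018 -1.701 -1.903
vertex 1.971 -0.371 -0.321
endloop
endfacet
facet normal 0.450 -0.714 -0.537
outer loop
vertex 2.018 -1.701 -1.903
vertex 2.789 -1.669 -1.299
vertex 1.985 -2.225 -1.234
endloop
endfacet
facet normal -0.999 0.012 -0.040
outer loop
vertex 2.018 -1.701 -1.903
vertex 1.985 -2.225 -1.234
vertex 1.971 -0.371 -0.321
endloop
endfacet
facet normal 0.450 -0.713 -0.538
outer loop
vertex 1.985 -2.225 -1.234
vertex 2.789 -1.669 -1.299
vertex 2.558 -2.331 -0.615
endloop
endfacet
facet normal -0.724 -0.309 0.617
outer loop
vertex 1.985 -2.225 -1.234
vertex 2.558 -2.331 -0.615
vertex 1.971 -0.371 -0.321
endloop
endfacet
facet normal 0.451 -0.713 -0.538
outer loop
vertex 2.558 -2.331 -0.615
vertex 2.789 -1.669 -1.299
vertex 3.305 -1.938 -0.51
endloop
endfacet
facet normal -0.052 -0.163 0.985
outer loop
vertex 2.558 -2.331 -0.615
vertex 3.305 -1.938 -0.51
vertex 1.971 -0.371 -0.321
endloop
endfacet
facet normal 0.449 -0.714 -0.537
outer loop
vertex 3.305 -1.938 -0.51
vertex 2.789 -1.669 -1.299
vertex 3.664 -1.343 -1.0
endloop
endfacet
facet normal 0.512 0.341 0.789
outer loop
vertex 3.305 -1.938 -0.51
vertex 3.664 -1.343 -1.0
vertex 1.971 -0.371 -0.321
endloop
endfacet

endsolid


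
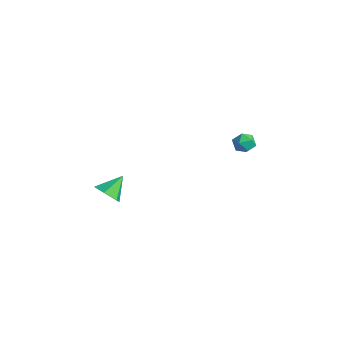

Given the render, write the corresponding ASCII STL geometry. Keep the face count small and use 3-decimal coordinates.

solid 
facet normal 0.111 -0.801 -0.589
outer loop
vertex -1.139 -4.061 -3.991
vertex -1.645 -4.561 -3.406
vertex -2.051 -4.109 -4.097
endloop
endfacet
facet normal 0.004 0.897 -0.443
outer loop
vertex -1.139 -4.061 -3.991
vertex -2.051 -4.109 -4.097
vertex -1.815 -3.319 -2.494
endloop
endfacet
facet normal 0.110 -0.801 -0.589
outer loop
vertex -2.051 -4.109 -4.097
vertex -1.645 -4.561 -3.406
vertex -2.557 -4.608 -3.513
endloop
endfacet
facet normal -0.787 0.592 -0.176
outer loop
vertex -2.051 -4.109 -4.097
vertex -2.557 -4.608 -3.513
vertex -1.815 -3.319 -2.494
endloop
endfacet
facet normal 0.110 -0.801 -0.589
outer loop
vertex -2.557 -4.608 -3.513
vertex -1.645 -4.561 -3.406
vertex -2.15 -5.06 -2.822
endloop
endfacet
facet normal -0.842 0.061 0.536
outer loop
vertex -2.557 -4.608 -3.513
vertex -2.15 -5.06 -2.822
vertex -1.815 -3.319 -2.494
endloop
endfacet
facet normal 0.111 -0.801 -0.589
outer loop
vertex -2.15 -5.06 -2.822
vertex -1.645 -4.561 -3.406
vertex -1.238 -5.012 -2.716
endloop
endfacet
facet normal -0.105 -0.165 0.981
outer loop
vertex -2.15 -5.06 -2.822
vertex -1.238 -5.012 -2.716
vertex -1.815 -3.319 -2.494
endloop
endfacet
facet normal 0.110 -0.801 -0.589
outer loop
vertex -1.238 -5.012 -2.716
vertex -1.645 -4.561 -3.406
vertex -0.732 -4.513 -3.3
endloop
endfacet
facet normal 0.686 0.140 0.714
outer loop
vertex -1.238 -5.012 -2.716
vertex -0.732 -4.513 -3.3
vertex -1.815 -3.319 -2.494
endloop
endfacet
facet normal 0.110 -0.801 -0.589
outer loop
vertex -0.732 -4.513 -3.3
vertex -1.645 -4.561 -3.406
vertex -1.139 -4.061 -3.991
endloop
endfacet
facet normal 0.741 0.671 0.002
outer loop
vertex -0.732 -4.513 -3.3
vertex -1.139 -4.061 -3.991
vertex -1.815 -3.319 -2.494
endloop
endfacet
facet normal 0.144 0.449 0.882
outer loop
vertex 0.004 4.544 -1.491
vertex -0.148 3.884 -1.13
vertex 0.573 4.054 -1.334
endloop
endfacet
facet normal 0.544 0.751 0.374
outer loop
vertex 0.004 4.544 -1.491
vertex 0.573 4.054 -1.334
vertex 0.55 4.409 -2.014
endloop
endfacet
facet normal 0.109 0.984 -0.141
outer loop
vertex 0.004 4.544 -1.491
vertex 0.55 4.409 -2.014
vertex -0.184 4.459 -2.231
endloop
endfacet
facet normal -0.560 0.827 0.047
outer loop
vertex 0.004 4.544 -1.491
vertex -0.184 4.459 -2.231
vertex -0.616 4.135 -1.685
endloop
endfacet
facet normal -0.540 0.496 0.680
outer loop
vertex 0.004 4.544 -1.491
vertex -0.616 4.135 -1.685
vertex -0.148 3.884 -1.13
endloop
endfacet
facet normal 0.964 0.246 0.096
outer loop
vertex 0.55 4.409 -2.014
vertex 0.573 4.054 -1.334
vertex 0.736 3.665 -1.975
endloop
endfacet
facet normal 0.317 -0.242 0.917
outer loop
vertex 0.573 4.054 -1.334
vertex -0.148 3.884 -1.13
vertex 0.304 3.341 -1.429
endloop
endfacet
facet normal -0.790 -0.166 0.591
outer loop
vertex -0.148 3.884 -1.13
vertex -0.616 4.135 -1.685
vertex -0.43 3.391 -1.646
endloop
endfacet
facet normal -0.823 0.368 -0.433
outer loop
vertex -0.616 4.135 -1.685
vertex -0.184 4.459 -2.231
vertex -0.453 3.746 -2.326
endloop
endfacet
facet normal 0.260 0.623 -0.738
outer loop
vertex -0.184 4.459 -2.231
vertex 0.55 4.409 -2.014
vertex 0.268 3.916 -2.53
endloop
endfacet
facet normal 0.560 -0.827 -0.047
outer loop
vertex 0.116 3.256 -2.169
vertex 0.736 3.665 -1.975
vertex 0.304 3.341 -1.429
endloop
endfacet
facet normal -0.109 -0.984 0.141
outer loop
vertex 0.116 3.256 -2.169
vertex 0.304 3.341 -1.429
vertex -0.43 3.391 -1.646
endloop
endfacet
facet normal -0.544 -0.751 -0.374
outer loop
vertex 0.116 3.256 -2.169
vertex -0.43 3.391 -1.646
vertex -0.453 3.746 -2.326
endloop
endfacet
facet normal -0.144 -0.449 -0.882
outer loop
vertex 0.116 3.256 -2.169
vertex -0.453 3.746 -2.326
vertex 0.268 3.916 -2.53
endloop
endfacet
facet normal 0.540 -0.496 -0.680
outer loop
vertex 0.116 3.256 -2.169
vertex 0.268 3.916 -2.53
vertex 0.736 3.665 -1.975
endloop
endfacet
facet normal 0.823 -0.368 0.433
outer loop
vertex 0.304 3.341 -1.429
vertex 0.736 3.665 -1.975
vertex 0.573 4.054 -1.334
endloop
endfacet
facet normal -0.260 -0.623 0.738
outer loop
vertex -0.43 3.391 -1.646
vertex 0.304 3.341 -1.429
vertex -0.148 3.884 -1.13
endloop
endfacet
facet normal -0.964 -0.246 -0.096
outer loop
vertex -0.453 3.746 -2.326
vertex -0.43 3.391 -1.646
vertex -0.616 4.135 -1.685
endloop
endfacet
facet normal -0.317 0.242 -0.917
outer loop
vertex 0.268 3.916 -2.53
vertex -0.453 3.746 -2.326
vertex -0.184 4.459 -2.231
endloop
endfacet
facet normal 0.790 0.166 -0.591
outer loop
vertex 0.736 3.665 -1.975
vertex 0.268 3.916 -2.53
vertex 0.55 4.409 -2.014
endloop
endfacet

endsolid


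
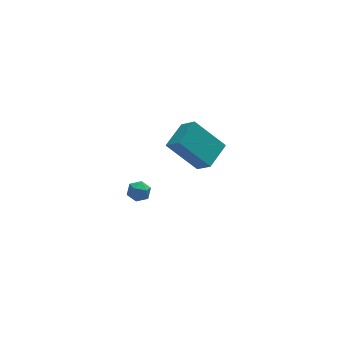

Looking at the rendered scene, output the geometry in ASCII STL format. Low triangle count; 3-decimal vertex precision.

solid 
facet normal 0.102 -0.251 0.963
outer loop
vertex 0.753 0.753 -3.404
vertex 0.227 0.37 -3.448
vertex 0.819 0.127 -3.574
endloop
endfacet
facet normal 0.735 -0.104 0.670
outer loop
vertex 0.753 0.753 -3.404
vertex 0.819 0.127 -3.574
vertex 1.165 0.586 -3.882
endloop
endfacet
facet normal 0.713 0.563 0.418
outer loop
vertex 0.753 0.753 -3.404
vertex 1.165 0.586 -3.882
vertex 0.787 1.113 -3.947
endloop
endfacet
facet normal 0.066 0.830 0.554
outer loop
vertex 0.753 0.753 -3.404
vertex 0.787 1.113 -3.947
vertex 0.207 0.98 -3.679
endloop
endfacet
facet normal -0.313 0.327 0.892
outer loop
vertex 0.753 0.753 -3.404
vertex 0.207 0.98 -3.679
vertex 0.227 0.37 -3.448
endloop
endfacet
facet normal 0.829 -0.546 0.118
outer loop
vertex 1.165 0.586 -3.882
vertex 0.819 0.127 -3.574
vertex 0.893 0.1 -4.221
endloop
endfacet
facet normal -0.195 -0.783 0.591
outer loop
vertex 0.819 0.127 -3.574
vertex 0.227 0.37 -3.448
vertex 0.313 -0.033 -3.953
endloop
endfacet
facet normal -0.866 0.152 0.477
outer loop
vertex 0.227 0.37 -3.448
vertex 0.207 0.98 -3.679
vertex -0.065 0.494 -4.018
endloop
endfacet
facet normal -0.253 0.965 -0.069
outer loop
vertex 0.207 0.98 -3.679
vertex 0.787 1.113 -3.947
vertex 0.281 0.953 -4.326
endloop
endfacet
facet normal 0.794 0.534 -0.291
outer loop
vertex 0.787 1.113 -3.947
vertex 1.165 0.586 -3.882
vertex 0.873 0.71 -4.452
endloop
endfacet
facet normal -0.066 -0.830 -0.554
outer loop
vertex 0.347 0.327 -4.496
vertex 0.893 0.1 -4.221
vertex 0.313 -0.033 -3.953
endloop
endfacet
facet normal -0.713 -0.563 -0.418
outer loop
vertex 0.347 0.327 -4.496
vertex 0.313 -0.033 -3.953
vertex -0.065 0.494 -4.018
endloop
endfacet
facet normal -0.735 0.104 -0.670
outer loop
vertex 0.347 0.327 -4.496
vertex -0.065 0.494 -4.018
vertex 0.281 0.953 -4.326
endloop
endfacet
facet normal -0.102 0.251 -0.963
outer loop
vertex 0.347 0.327 -4.496
vertex 0.281 0.953 -4.326
vertex 0.873 0.71 -4.452
endloop
endfacet
facet normal 0.313 -0.327 -0.892
outer loop
vertex 0.347 0.327 -4.496
vertex 0.873 0.71 -4.452
vertex 0.893 0.1 -4.221
endloop
endfacet
facet normal 0.253 -0.965 0.069
outer loop
vertex 0.313 -0.033 -3.953
vertex 0.893 0.1 -4.221
vertex 0.819 0.127 -3.574
endloop
endfacet
facet normal -0.794 -0.534 0.291
outer loop
vertex -0.065 0.494 -4.018
vertex 0.313 -0.033 -3.953
vertex 0.227 0.37 -3.448
endloop
endfacet
facet normal -0.829 0.546 -0.118
outer loop
vertex 0.281 0.953 -4.326
vertex -0.065 0.494 -4.018
vertex 0.207 0.98 -3.679
endloop
endfacet
facet normal 0.195 0.783 -0.591
outer loop
vertex 0.873 0.71 -4.452
vertex 0.281 0.953 -4.326
vertex 0.787 1.113 -3.947
endloop
endfacet
facet normal 0.866 -0.152 -0.477
outer loop
vertex 0.893 0.1 -4.221
vertex 0.873 0.71 -4.452
vertex 1.165 0.586 -3.882
endloop
endfacet
facet normal -0.624 0.370 0.689
outer loop
vertex 1.496 -3.133 2.964
vertex 2.531 -2.141 3.368
vertex 1.091 -2.401 2.204
endloop
endfacet
facet normal -0.695 -0.666 -0.271
outer loop
vertex 2.369 -3.159 0.792
vertex 1.496 -3.133 2.964
vertex 1.091 -2.401 2.204
endloop
endfacet
facet normal -0.624 0.369 0.689
outer loop
vertex 1.091 -2.401 2.204
vertex 2.531 -2.141 3.368
vertex 2.126 -1.409 2.609
endloop
endfacet
facet normal -0.358 0.648 -0.672
outer loop
vertex 2.126 -1.409 2.609
vertex 2.369 -3.159 0.792
vertex 1.091 -2.401 2.204
endloop
endfacet
facet normal 0.358 -0.648 0.672
outer loop
vertex 1.496 -3.133 2.964
vertex 3.809 -2.899 1.956
vertex 2.531 -2.141 3.368
endloop
endfacet
facet normal -0.695 -0.666 -0.271
outer loop
vertex 2.774 -3.891 1.551
vertex 1.496 -3.133 2.964
vertex 2.369 -3.159 0.792
endloop
endfacet
facet normal 0.358 -0.648 0.672
outer loop
vertex 2.774 -3.891 1.551
vertex 3.809 -2.899 1.956
vertex 1.496 -3.133 2.964
endloop
endfacet
facet normal 0.695 0.666 0.271
outer loop
vertex 2.531 -2.141 3.368
vertex 3.809 -2.899 1.956
vertex 2.126 -1.409 2.609
endloop
endfacet
facet normal -0.359 0.648 -0.672
outer loop
vertex 3.404 -2.167 1.196
vertex 2.369 -3.159 0.792
vertex 2.126 -1.409 2.609
endloop
endfacet
facet normal 0.695 0.666 0.271
outer loop
vertex 2.126 -1.409 2.609
vertex 3.809 -2.899 1.956
vertex 3.404 -2.167 1.196
endloop
endfacet
facet normal 0.623 -0.370 -0.689
outer loop
vertex 3.404 -2.167 1.196
vertex 2.774 -3.891 1.551
vertex 2.369 -3.159 0.792
endloop
endfacet
facet normal 0.624 -0.370 -0.689
outer loop
vertex 3.809 -2.899 1.956
vertex 2.774 -3.891 1.551
vertex 3.404 -2.167 1.196
endloop
endfacet

endsolid


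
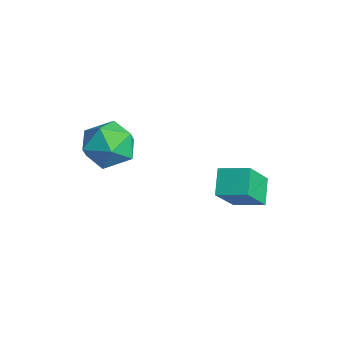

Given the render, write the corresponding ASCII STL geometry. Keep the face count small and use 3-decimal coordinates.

solid 
facet normal -0.703 0.710 0.052
outer loop
vertex -2.778 -1.649 -1.277
vertex -3.608 -2.455 -1.498
vertex -3.292 -2.223 -0.387
endloop
endfacet
facet normal -0.150 0.868 0.473
outer loop
vertex -2.778 -1.649 -1.277
vertex -3.292 -2.223 -0.387
vertex -2.13 -2.031 -0.371
endloop
endfacet
facet normal 0.436 0.898 0.067
outer loop
vertex -2.778 -1.649 -1.277
vertex -2.13 -2.031 -0.371
vertex -1.728 -2.144 -1.472
endloop
endfacet
facet normal 0.244 0.757 -0.606
outer loop
vertex -2.778 -1.649 -1.277
vertex -1.728 -2.144 -1.472
vertex -2.641 -2.406 -2.168
endloop
endfacet
facet normal -0.459 0.641 -0.615
outer loop
vertex -2.778 -1.649 -1.277
vertex -2.641 -2.406 -2.168
vertex -3.608 -2.455 -1.498
endloop
endfacet
facet normal -0.068 0.334 0.940
outer loop
vertex -2.13 -2.031 -0.371
vertex -3.292 -2.223 -0.387
vertex -2.559 -3.074 -0.032
endloop
endfacet
facet normal -0.963 0.077 0.258
outer loop
vertex -3.292 -2.223 -0.387
vertex -3.608 -2.455 -1.498
vertex -3.472 -3.336 -0.728
endloop
endfacet
facet normal -0.568 -0.034 -0.822
outer loop
vertex -3.608 -2.455 -1.498
vertex -2.641 -2.406 -2.168
vertex -3.07 -3.449 -1.829
endloop
endfacet
facet normal 0.570 0.155 -0.807
outer loop
vertex -2.641 -2.406 -2.168
vertex -1.728 -2.144 -1.472
vertex -1.908 -3.257 -1.813
endloop
endfacet
facet normal 0.880 0.382 0.282
outer loop
vertex -1.728 -2.144 -1.472
vertex -2.13 -2.031 -0.371
vertex -1.592 -3.025 -0.702
endloop
endfacet
facet normal -0.244 -0.757 0.606
outer loop
vertex -2.422 -3.831 -0.923
vertex -2.559 -3.074 -0.032
vertex -3.472 -3.336 -0.728
endloop
endfacet
facet normal -0.436 -0.898 -0.067
outer loop
vertex -2.422 -3.831 -0.923
vertex -3.472 -3.336 -0.728
vertex -3.07 -3.449 -1.829
endloop
endfacet
facet normal 0.150 -0.868 -0.473
outer loop
vertex -2.422 -3.831 -0.923
vertex -3.07 -3.449 -1.829
vertex -1.908 -3.257 -1.813
endloop
endfacet
facet normal 0.703 -0.710 -0.052
outer loop
vertex -2.422 -3.831 -0.923
vertex -1.908 -3.257 -1.813
vertex -1.592 -3.025 -0.702
endloop
endfacet
facet normal 0.459 -0.641 0.615
outer loop
vertex -2.422 -3.831 -0.923
vertex -1.592 -3.025 -0.702
vertex -2.559 -3.074 -0.032
endloop
endfacet
facet normal -0.570 -0.155 0.807
outer loop
vertex -3.472 -3.336 -0.728
vertex -2.559 -3.074 -0.032
vertex -3.292 -2.223 -0.387
endloop
endfacet
facet normal -0.880 -0.382 -0.282
outer loop
vertex -3.07 -3.449 -1.829
vertex -3.472 -3.336 -0.728
vertex -3.608 -2.455 -1.498
endloop
endfacet
facet normal 0.068 -0.334 -0.940
outer loop
vertex -1.908 -3.257 -1.813
vertex -3.07 -3.449 -1.829
vertex -2.641 -2.406 -2.168
endloop
endfacet
facet normal 0.963 -0.077 -0.258
outer loop
vertex -1.592 -3.025 -0.702
vertex -1.908 -3.257 -1.813
vertex -1.728 -2.144 -1.472
endloop
endfacet
facet normal 0.568 0.034 0.822
outer loop
vertex -2.559 -3.074 -0.032
vertex -1.592 -3.025 -0.702
vertex -2.13 -2.031 -0.371
endloop
endfacet
facet normal -0.648 -0.717 -0.255
outer loop
vertex 1.706 -0.399 -1.547
vertex 0.89 0.082 -0.826
vertex 1.106 0.628 -2.911
endloop
endfacet
facet normal 0.686 -0.404 -0.606
outer loop
vertex 1.91 1.518 -2.594
vertex 1.706 -0.399 -1.547
vertex 1.106 0.628 -2.911
endloop
endfacet
facet normal -0.648 -0.717 -0.255
outer loop
vertex 1.106 0.628 -2.911
vertex 0.89 0.082 -0.826
vertex 0.29 1.109 -2.19
endloop
endfacet
facet normal -0.331 0.568 -0.754
outer loop
vertex 0.29 1.109 -2.19
vertex 1.91 1.518 -2.594
vertex 1.106 0.628 -2.911
endloop
endfacet
facet normal 0.331 -0.568 0.754
outer loop
vertex 1.706 -0.399 -1.547
vertex 1.694 0.972 -0.509
vertex 0.89 0.082 -0.826
endloop
endfacet
facet normal 0.686 -0.404 -0.606
outer loop
vertex 2.51 0.491 -1.23
vertex 1.706 -0.399 -1.547
vertex 1.91 1.518 -2.594
endloop
endfacet
facet normal 0.331 -0.568 0.754
outer loop
vertex 2.51 0.491 -1.23
vertex 1.694 0.972 -0.509
vertex 1.706 -0.399 -1.547
endloop
endfacet
facet normal -0.686 0.404 0.606
outer loop
vertex 0.89 0.082 -0.826
vertex 1.694 0.972 -0.509
vertex 0.29 1.109 -2.19
endloop
endfacet
facet normal -0.331 0.568 -0.754
outer loop
vertex 1.094 1.999 -1.873
vertex 1.91 1.518 -2.594
vertex 0.29 1.109 -2.19
endloop
endfacet
facet normal -0.686 0.404 0.606
outer loop
vertex 0.29 1.109 -2.19
vertex 1.694 0.972 -0.509
vertex 1.094 1.999 -1.873
endloop
endfacet
facet normal 0.648 0.717 0.255
outer loop
vertex 1.094 1.999 -1.873
vertex 2.51 0.491 -1.23
vertex 1.91 1.518 -2.594
endloop
endfacet
facet normal 0.648 0.717 0.255
outer loop
vertex 1.694 0.972 -0.509
vertex 2.51 0.491 -1.23
vertex 1.094 1.999 -1.873
endloop
endfacet

endsolid


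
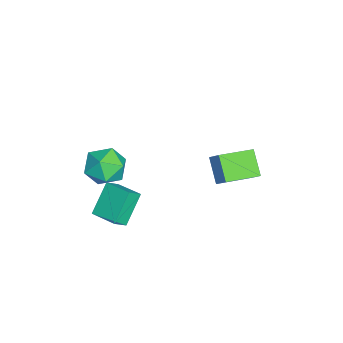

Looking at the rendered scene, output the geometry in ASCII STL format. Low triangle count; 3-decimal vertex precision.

solid 
facet normal -0.691 -0.271 0.671
outer loop
vertex -1.524 1.237 -2.621
vertex -2.524 2.802 -3.018
vertex -1.985 0.774 -3.283
endloop
endfacet
facet normal 0.527 -0.824 0.209
outer loop
vertex -0.956 1.178 -4.282
vertex -1.524 1.237 -2.621
vertex -1.985 0.774 -3.283
endloop
endfacet
facet normal -0.691 -0.271 0.671
outer loop
vertex -1.985 0.774 -3.283
vertex -2.524 2.802 -3.018
vertex -2.985 2.339 -3.68
endloop
endfacet
facet normal -0.496 -0.497 -0.712
outer loop
vertex -2.985 2.339 -3.68
vertex -0.956 1.178 -4.282
vertex -1.985 0.774 -3.283
endloop
endfacet
facet normal 0.496 0.497 0.712
outer loop
vertex -1.524 1.237 -2.621
vertex -1.495 3.206 -4.017
vertex -2.524 2.802 -3.018
endloop
endfacet
facet normal 0.527 -0.824 0.209
outer loop
vertex -0.495 1.641 -3.62
vertex -1.524 1.237 -2.621
vertex -0.956 1.178 -4.282
endloop
endfacet
facet normal 0.496 0.497 0.712
outer loop
vertex -0.495 1.641 -3.62
vertex -1.495 3.206 -4.017
vertex -1.524 1.237 -2.621
endloop
endfacet
facet normal -0.527 0.824 -0.209
outer loop
vertex -2.524 2.802 -3.018
vertex -1.495 3.206 -4.017
vertex -2.985 2.339 -3.68
endloop
endfacet
facet normal -0.496 -0.497 -0.712
outer loop
vertex -1.956 2.743 -4.679
vertex -0.956 1.178 -4.282
vertex -2.985 2.339 -3.68
endloop
endfacet
facet normal -0.527 0.824 -0.209
outer loop
vertex -2.985 2.339 -3.68
vertex -1.495 3.206 -4.017
vertex -1.956 2.743 -4.679
endloop
endfacet
facet normal 0.691 0.271 -0.671
outer loop
vertex -1.956 2.743 -4.679
vertex -0.495 1.641 -3.62
vertex -0.956 1.178 -4.282
endloop
endfacet
facet normal 0.691 0.271 -0.671
outer loop
vertex -1.495 3.206 -4.017
vertex -0.495 1.641 -3.62
vertex -1.956 2.743 -4.679
endloop
endfacet
facet normal 0.034 0.997 -0.071
outer loop
vertex 2.505 -2.756 -0.785
vertex 1.599 -2.682 -0.177
vertex 2.581 -2.681 0.304
endloop
endfacet
facet normal 0.690 0.717 -0.098
outer loop
vertex 2.505 -2.756 -0.785
vertex 2.581 -2.681 0.304
vertex 3.225 -3.375 -0.242
endloop
endfacet
facet normal 0.715 0.262 -0.648
outer loop
vertex 2.505 -2.756 -0.785
vertex 3.225 -3.375 -0.242
vertex 2.641 -3.806 -1.06
endloop
endfacet
facet normal 0.073 0.262 -0.962
outer loop
vertex 2.505 -2.756 -0.785
vertex 2.641 -3.806 -1.06
vertex 1.636 -3.377 -1.02
endloop
endfacet
facet normal -0.348 0.716 -0.605
outer loop
vertex 2.505 -2.756 -0.785
vertex 1.636 -3.377 -1.02
vertex 1.599 -2.682 -0.177
endloop
endfacet
facet normal 0.795 0.343 0.501
outer loop
vertex 3.225 -3.375 -0.242
vertex 2.581 -2.681 0.304
vertex 2.764 -3.683 0.7
endloop
endfacet
facet normal -0.267 0.796 0.543
outer loop
vertex 2.581 -2.681 0.304
vertex 1.599 -2.682 -0.177
vertex 1.759 -3.254 0.74
endloop
endfacet
facet normal -0.883 0.342 -0.321
outer loop
vertex 1.599 -2.682 -0.177
vertex 1.636 -3.377 -1.02
vertex 1.175 -3.685 -0.078
endloop
endfacet
facet normal -0.203 -0.392 -0.897
outer loop
vertex 1.636 -3.377 -1.02
vertex 2.641 -3.806 -1.06
vertex 1.819 -4.379 -0.624
endloop
endfacet
facet normal 0.834 -0.391 -0.389
outer loop
vertex 2.641 -3.806 -1.06
vertex 3.225 -3.375 -0.242
vertex 2.801 -4.378 -0.143
endloop
endfacet
facet normal -0.073 -0.262 0.962
outer loop
vertex 1.895 -4.304 0.465
vertex 2.764 -3.683 0.7
vertex 1.759 -3.254 0.74
endloop
endfacet
facet normal -0.715 -0.262 0.648
outer loop
vertex 1.895 -4.304 0.465
vertex 1.759 -3.254 0.74
vertex 1.175 -3.685 -0.078
endloop
endfacet
facet normal -0.690 -0.717 0.098
outer loop
vertex 1.895 -4.304 0.465
vertex 1.175 -3.685 -0.078
vertex 1.819 -4.379 -0.624
endloop
endfacet
facet normal -0.034 -0.997 0.071
outer loop
vertex 1.895 -4.304 0.465
vertex 1.819 -4.379 -0.624
vertex 2.801 -4.378 -0.143
endloop
endfacet
facet normal 0.348 -0.716 0.605
outer loop
vertex 1.895 -4.304 0.465
vertex 2.801 -4.378 -0.143
vertex 2.764 -3.683 0.7
endloop
endfacet
facet normal 0.203 0.392 0.897
outer loop
vertex 1.759 -3.254 0.74
vertex 2.764 -3.683 0.7
vertex 2.581 -2.681 0.304
endloop
endfacet
facet normal -0.834 0.391 0.389
outer loop
vertex 1.175 -3.685 -0.078
vertex 1.759 -3.254 0.74
vertex 1.599 -2.682 -0.177
endloop
endfacet
facet normal -0.795 -0.343 -0.501
outer loop
vertex 1.819 -4.379 -0.624
vertex 1.175 -3.685 -0.078
vertex 1.636 -3.377 -1.02
endloop
endfacet
facet normal 0.267 -0.796 -0.543
outer loop
vertex 2.801 -4.378 -0.143
vertex 1.819 -4.379 -0.624
vertex 2.641 -3.806 -1.06
endloop
endfacet
facet normal 0.883 -0.342 0.321
outer loop
vertex 2.764 -3.683 0.7
vertex 2.801 -4.378 -0.143
vertex 3.225 -3.375 -0.242
endloop
endfacet
facet normal -0.601 0.314 0.735
outer loop
vertex 0.7 -3.696 -2.903
vertex 1.534 -2.577 -2.699
vertex 0.211 -3.222 -3.505
endloop
endfacet
facet normal -0.591 -0.794 -0.145
outer loop
vertex 1.286 -3.783 -4.821
vertex 0.7 -3.696 -2.903
vertex 0.211 -3.222 -3.505
endloop
endfacet
facet normal -0.601 0.313 0.736
outer loop
vertex 0.211 -3.222 -3.505
vertex 1.534 -2.577 -2.699
vertex 1.044 -2.103 -3.301
endloop
endfacet
facet normal -0.538 0.521 -0.662
outer loop
vertex 1.044 -2.103 -3.301
vertex 1.286 -3.783 -4.821
vertex 0.211 -3.222 -3.505
endloop
endfacet
facet normal 0.538 -0.522 0.662
outer loop
vertex 0.7 -3.696 -2.903
vertex 2.609 -3.138 -4.015
vertex 1.534 -2.577 -2.699
endloop
endfacet
facet normal -0.591 -0.794 -0.144
outer loop
vertex 1.776 -4.257 -4.219
vertex 0.7 -3.696 -2.903
vertex 1.286 -3.783 -4.821
endloop
endfacet
facet normal 0.538 -0.521 0.662
outer loop
vertex 1.776 -4.257 -4.219
vertex 2.609 -3.138 -4.015
vertex 0.7 -3.696 -2.903
endloop
endfacet
facet normal 0.591 0.794 0.144
outer loop
vertex 1.534 -2.577 -2.699
vertex 2.609 -3.138 -4.015
vertex 1.044 -2.103 -3.301
endloop
endfacet
facet normal -0.538 0.522 -0.662
outer loop
vertex 2.12 -2.664 -4.617
vertex 1.286 -3.783 -4.821
vertex 1.044 -2.103 -3.301
endloop
endfacet
facet normal 0.591 0.794 0.145
outer loop
vertex 1.044 -2.103 -3.301
vertex 2.609 -3.138 -4.015
vertex 2.12 -2.664 -4.617
endloop
endfacet
facet normal 0.601 -0.313 -0.736
outer loop
vertex 2.12 -2.664 -4.617
vertex 1.776 -4.257 -4.219
vertex 1.286 -3.783 -4.821
endloop
endfacet
facet normal 0.601 -0.313 -0.735
outer loop
vertex 2.609 -3.138 -4.015
vertex 1.776 -4.257 -4.219
vertex 2.12 -2.664 -4.617
endloop
endfacet

endsolid
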